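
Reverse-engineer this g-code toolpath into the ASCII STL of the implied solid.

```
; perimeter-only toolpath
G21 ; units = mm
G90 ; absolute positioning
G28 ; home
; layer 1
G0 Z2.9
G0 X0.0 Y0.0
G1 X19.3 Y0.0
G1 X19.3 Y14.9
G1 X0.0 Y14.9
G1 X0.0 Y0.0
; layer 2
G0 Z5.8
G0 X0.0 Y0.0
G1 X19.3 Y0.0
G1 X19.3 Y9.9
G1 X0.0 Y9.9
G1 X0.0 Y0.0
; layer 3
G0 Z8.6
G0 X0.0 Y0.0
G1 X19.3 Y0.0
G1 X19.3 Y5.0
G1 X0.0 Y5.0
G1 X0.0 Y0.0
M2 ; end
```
solid part
  facet normal 0.0000 0.0000 -1.0000
    outer loop
      vertex 19.3 19.8 0.0
      vertex 19.3 0.0 0.0
      vertex 0.0 0.0 0.0
    endloop
  endfacet
  facet normal 0.0000 0.0000 -1.0000
    outer loop
      vertex 0.0 19.8 0.0
      vertex 19.3 19.8 0.0
      vertex 0.0 0.0 0.0
    endloop
  endfacet
  facet normal 0.0000 -1.0000 0.0000
    outer loop
      vertex 0.0 0.0 0.0
      vertex 19.3 0.0 0.0
      vertex 19.3 0.0 11.5
    endloop
  endfacet
  facet normal 0.0000 -1.0000 0.0000
    outer loop
      vertex 0.0 0.0 0.0
      vertex 19.3 0.0 11.5
      vertex 0.0 0.0 11.5
    endloop
  endfacet
  facet normal 0.0000 0.5022 0.8647
    outer loop
      vertex 0.0 0.0 11.5
      vertex 19.3 0.0 11.5
      vertex 19.3 19.8 0.0
    endloop
  endfacet
  facet normal 0.0000 0.5022 0.8647
    outer loop
      vertex 0.0 0.0 11.5
      vertex 19.3 19.8 0.0
      vertex 0.0 19.8 0.0
    endloop
  endfacet
  facet normal -1.0000 0.0000 0.0000
    outer loop
      vertex 0.0 0.0 11.5
      vertex 0.0 19.8 0.0
      vertex 0.0 0.0 0.0
    endloop
  endfacet
  facet normal 1.0000 0.0000 0.0000
    outer loop
      vertex 19.3 0.0 0.0
      vertex 19.3 19.8 0.0
      vertex 19.3 0.0 11.5
    endloop
  endfacet
endsolid part

The G0 Z moves step by Δz≈2.9 mm. The G1 loops shrink linearly with z, so the solid tapers from its base footprint up to z≈11.5. Closing with a flat bottom cap and the tapered top and triangulating gives 8 facets — a wedge (ramp): 19.3 × 19.8 mm base, rising to 11.5 mm along the y=0 edge and sloping linearly to z=0 at y=19.8.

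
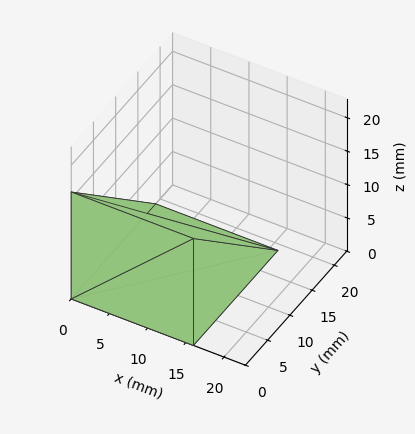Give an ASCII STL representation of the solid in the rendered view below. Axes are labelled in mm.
Reading the render: the shape is a wedge (ramp): 16 × 19 mm base, rising to 16 mm along the y=0 edge and sloping linearly to z=0 at y=19 (dimensions read to the nearest mm from the axis ticks). For the STL, each face is triangulated and given an outward normal.

solid part
  facet normal 0.0000 0.0000 -1.0000
    outer loop
      vertex 16.00 19.00 0.00
      vertex 16.00 0.00 0.00
      vertex 0.00 0.00 0.00
    endloop
  endfacet
  facet normal 0.0000 0.0000 -1.0000
    outer loop
      vertex 0.00 19.00 0.00
      vertex 16.00 19.00 0.00
      vertex 0.00 0.00 0.00
    endloop
  endfacet
  facet normal 0.0000 -1.0000 0.0000
    outer loop
      vertex 0.00 0.00 0.00
      vertex 16.00 0.00 0.00
      vertex 16.00 0.00 16.00
    endloop
  endfacet
  facet normal 0.0000 -1.0000 0.0000
    outer loop
      vertex 0.00 0.00 0.00
      vertex 16.00 0.00 16.00
      vertex 0.00 0.00 16.00
    endloop
  endfacet
  facet normal 0.0000 0.6441 0.7649
    outer loop
      vertex 0.00 0.00 16.00
      vertex 16.00 0.00 16.00
      vertex 16.00 19.00 0.00
    endloop
  endfacet
  facet normal 0.0000 0.6441 0.7649
    outer loop
      vertex 0.00 0.00 16.00
      vertex 16.00 19.00 0.00
      vertex 0.00 19.00 0.00
    endloop
  endfacet
  facet normal -1.0000 0.0000 0.0000
    outer loop
      vertex 0.00 0.00 16.00
      vertex 0.00 19.00 0.00
      vertex 0.00 0.00 0.00
    endloop
  endfacet
  facet normal 1.0000 0.0000 0.0000
    outer loop
      vertex 16.00 0.00 0.00
      vertex 16.00 19.00 0.00
      vertex 16.00 0.00 16.00
    endloop
  endfacet
endsolid part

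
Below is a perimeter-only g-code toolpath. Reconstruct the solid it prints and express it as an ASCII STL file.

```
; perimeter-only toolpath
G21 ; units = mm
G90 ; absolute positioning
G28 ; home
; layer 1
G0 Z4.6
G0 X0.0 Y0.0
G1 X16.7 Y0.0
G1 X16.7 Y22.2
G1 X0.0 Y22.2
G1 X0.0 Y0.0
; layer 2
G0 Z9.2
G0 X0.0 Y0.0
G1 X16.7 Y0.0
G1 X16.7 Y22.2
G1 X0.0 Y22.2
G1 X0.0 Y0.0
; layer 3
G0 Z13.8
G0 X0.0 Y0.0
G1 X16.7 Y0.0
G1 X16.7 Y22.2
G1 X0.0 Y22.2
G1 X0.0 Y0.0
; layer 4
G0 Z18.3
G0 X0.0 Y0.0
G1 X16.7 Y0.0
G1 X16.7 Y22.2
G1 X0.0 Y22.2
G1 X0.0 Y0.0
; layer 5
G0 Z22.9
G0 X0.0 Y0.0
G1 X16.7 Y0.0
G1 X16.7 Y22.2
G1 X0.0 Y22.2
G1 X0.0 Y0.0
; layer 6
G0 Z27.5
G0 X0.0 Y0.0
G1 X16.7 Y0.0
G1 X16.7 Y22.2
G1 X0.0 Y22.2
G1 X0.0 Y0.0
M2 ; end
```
solid part
  facet normal 0.0000 0.0000 -1.0000
    outer loop
      vertex 16.7 22.2 0.0
      vertex 16.7 0.0 0.0
      vertex 0.0 0.0 0.0
    endloop
  endfacet
  facet normal 0.0000 0.0000 -1.0000
    outer loop
      vertex 0.0 22.2 0.0
      vertex 16.7 22.2 0.0
      vertex 0.0 0.0 0.0
    endloop
  endfacet
  facet normal 0.0000 0.0000 1.0000
    outer loop
      vertex 0.0 0.0 27.5
      vertex 16.7 0.0 27.5
      vertex 16.7 22.2 27.5
    endloop
  endfacet
  facet normal 0.0000 0.0000 1.0000
    outer loop
      vertex 0.0 0.0 27.5
      vertex 16.7 22.2 27.5
      vertex 0.0 22.2 27.5
    endloop
  endfacet
  facet normal 0.0000 -1.0000 0.0000
    outer loop
      vertex 0.0 0.0 0.0
      vertex 16.7 0.0 0.0
      vertex 16.7 0.0 27.5
    endloop
  endfacet
  facet normal 0.0000 -1.0000 0.0000
    outer loop
      vertex 0.0 0.0 0.0
      vertex 16.7 0.0 27.5
      vertex 0.0 0.0 27.5
    endloop
  endfacet
  facet normal 0.0000 1.0000 0.0000
    outer loop
      vertex 16.7 22.2 27.5
      vertex 16.7 22.2 0.0
      vertex 0.0 22.2 0.0
    endloop
  endfacet
  facet normal 0.0000 1.0000 0.0000
    outer loop
      vertex 0.0 22.2 27.5
      vertex 16.7 22.2 27.5
      vertex 0.0 22.2 0.0
    endloop
  endfacet
  facet normal -1.0000 0.0000 0.0000
    outer loop
      vertex 0.0 22.2 27.5
      vertex 0.0 22.2 0.0
      vertex 0.0 0.0 0.0
    endloop
  endfacet
  facet normal -1.0000 0.0000 0.0000
    outer loop
      vertex 0.0 0.0 27.5
      vertex 0.0 22.2 27.5
      vertex 0.0 0.0 0.0
    endloop
  endfacet
  facet normal 1.0000 0.0000 0.0000
    outer loop
      vertex 16.7 0.0 0.0
      vertex 16.7 22.2 0.0
      vertex 16.7 22.2 27.5
    endloop
  endfacet
  facet normal 1.0000 0.0000 0.0000
    outer loop
      vertex 16.7 0.0 0.0
      vertex 16.7 22.2 27.5
      vertex 16.7 0.0 27.5
    endloop
  endfacet
endsolid part

The G0 Z moves step by Δz≈4.6 mm. Every layer's G1 loop is the same polygon, so the solid is a straight extrusion of it from z=0 to z≈27.5. Closing with flat bottom and top caps and triangulating gives 12 facets — a rectangular box, roughly 16.7 × 22.2 mm footprint and 27.5 mm tall.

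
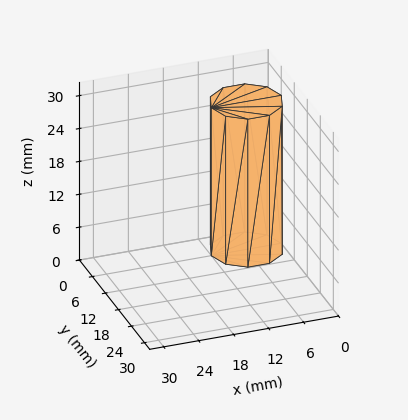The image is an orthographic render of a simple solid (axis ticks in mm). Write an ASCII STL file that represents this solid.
Reading the render: the shape is a regular 10-sided prism (a cylinder approximated with 10 flat sides), circumscribed radius ≈ 6 mm, height ≈ 27 mm (dimensions read to the nearest mm from the axis ticks). For the STL, each face is triangulated and given an outward normal.

solid part
  facet normal 0.0000 0.0000 -1.0000
    outer loop
      vertex 7.854 11.706 0.000
      vertex 10.854 9.527 0.000
      vertex 12.000 6.000 0.000
    endloop
  endfacet
  facet normal 0.0000 0.0000 -1.0000
    outer loop
      vertex 4.146 11.706 0.000
      vertex 7.854 11.706 0.000
      vertex 12.000 6.000 0.000
    endloop
  endfacet
  facet normal 0.0000 0.0000 -1.0000
    outer loop
      vertex 1.146 9.527 0.000
      vertex 4.146 11.706 0.000
      vertex 12.000 6.000 0.000
    endloop
  endfacet
  facet normal 0.0000 0.0000 -1.0000
    outer loop
      vertex 0.000 6.000 0.000
      vertex 1.146 9.527 0.000
      vertex 12.000 6.000 0.000
    endloop
  endfacet
  facet normal 0.0000 0.0000 -1.0000
    outer loop
      vertex 1.146 2.473 0.000
      vertex 0.000 6.000 0.000
      vertex 12.000 6.000 0.000
    endloop
  endfacet
  facet normal 0.0000 0.0000 -1.0000
    outer loop
      vertex 4.146 0.294 0.000
      vertex 1.146 2.473 0.000
      vertex 12.000 6.000 0.000
    endloop
  endfacet
  facet normal 0.0000 0.0000 -1.0000
    outer loop
      vertex 7.854 0.294 0.000
      vertex 4.146 0.294 0.000
      vertex 12.000 6.000 0.000
    endloop
  endfacet
  facet normal 0.0000 0.0000 -1.0000
    outer loop
      vertex 10.854 2.473 0.000
      vertex 7.854 0.294 0.000
      vertex 12.000 6.000 0.000
    endloop
  endfacet
  facet normal 0.0000 0.0000 1.0000
    outer loop
      vertex 12.000 6.000 27.000
      vertex 10.854 9.527 27.000
      vertex 7.854 11.706 27.000
    endloop
  endfacet
  facet normal 0.0000 0.0000 1.0000
    outer loop
      vertex 12.000 6.000 27.000
      vertex 7.854 11.706 27.000
      vertex 4.146 11.706 27.000
    endloop
  endfacet
  facet normal 0.0000 0.0000 1.0000
    outer loop
      vertex 12.000 6.000 27.000
      vertex 4.146 11.706 27.000
      vertex 1.146 9.527 27.000
    endloop
  endfacet
  facet normal 0.0000 0.0000 1.0000
    outer loop
      vertex 12.000 6.000 27.000
      vertex 1.146 9.527 27.000
      vertex 0.000 6.000 27.000
    endloop
  endfacet
  facet normal 0.0000 0.0000 1.0000
    outer loop
      vertex 12.000 6.000 27.000
      vertex 0.000 6.000 27.000
      vertex 1.146 2.473 27.000
    endloop
  endfacet
  facet normal 0.0000 0.0000 1.0000
    outer loop
      vertex 12.000 6.000 27.000
      vertex 1.146 2.473 27.000
      vertex 4.146 0.294 27.000
    endloop
  endfacet
  facet normal 0.0000 0.0000 1.0000
    outer loop
      vertex 12.000 6.000 27.000
      vertex 4.146 0.294 27.000
      vertex 7.854 0.294 27.000
    endloop
  endfacet
  facet normal 0.0000 0.0000 1.0000
    outer loop
      vertex 12.000 6.000 27.000
      vertex 7.854 0.294 27.000
      vertex 10.854 2.473 27.000
    endloop
  endfacet
  facet normal 0.9511 0.3090 0.0000
    outer loop
      vertex 12.000 6.000 0.000
      vertex 10.854 9.527 0.000
      vertex 10.854 9.527 27.000
    endloop
  endfacet
  facet normal 0.9511 0.3090 0.0000
    outer loop
      vertex 12.000 6.000 0.000
      vertex 10.854 9.527 27.000
      vertex 12.000 6.000 27.000
    endloop
  endfacet
  facet normal 0.5877 0.8091 0.0000
    outer loop
      vertex 10.854 9.527 0.000
      vertex 7.854 11.706 0.000
      vertex 7.854 11.706 27.000
    endloop
  endfacet
  facet normal 0.5877 0.8091 0.0000
    outer loop
      vertex 10.854 9.527 0.000
      vertex 7.854 11.706 27.000
      vertex 10.854 9.527 27.000
    endloop
  endfacet
  facet normal 0.0000 1.0000 0.0000
    outer loop
      vertex 7.854 11.706 0.000
      vertex 4.146 11.706 0.000
      vertex 4.146 11.706 27.000
    endloop
  endfacet
  facet normal 0.0000 1.0000 0.0000
    outer loop
      vertex 7.854 11.706 0.000
      vertex 4.146 11.706 27.000
      vertex 7.854 11.706 27.000
    endloop
  endfacet
  facet normal -0.5877 0.8091 0.0000
    outer loop
      vertex 4.146 11.706 0.000
      vertex 1.146 9.527 0.000
      vertex 1.146 9.527 27.000
    endloop
  endfacet
  facet normal -0.5877 0.8091 0.0000
    outer loop
      vertex 4.146 11.706 0.000
      vertex 1.146 9.527 27.000
      vertex 4.146 11.706 27.000
    endloop
  endfacet
  facet normal -0.9511 0.3090 0.0000
    outer loop
      vertex 1.146 9.527 0.000
      vertex 0.000 6.000 0.000
      vertex 0.000 6.000 27.000
    endloop
  endfacet
  facet normal -0.9511 0.3090 0.0000
    outer loop
      vertex 1.146 9.527 0.000
      vertex 0.000 6.000 27.000
      vertex 1.146 9.527 27.000
    endloop
  endfacet
  facet normal -0.9511 -0.3090 0.0000
    outer loop
      vertex 0.000 6.000 0.000
      vertex 1.146 2.473 0.000
      vertex 1.146 2.473 27.000
    endloop
  endfacet
  facet normal -0.9511 -0.3090 0.0000
    outer loop
      vertex 0.000 6.000 0.000
      vertex 1.146 2.473 27.000
      vertex 0.000 6.000 27.000
    endloop
  endfacet
  facet normal -0.5877 -0.8091 0.0000
    outer loop
      vertex 1.146 2.473 0.000
      vertex 4.146 0.294 0.000
      vertex 4.146 0.294 27.000
    endloop
  endfacet
  facet normal -0.5877 -0.8091 0.0000
    outer loop
      vertex 1.146 2.473 0.000
      vertex 4.146 0.294 27.000
      vertex 1.146 2.473 27.000
    endloop
  endfacet
  facet normal 0.0000 -1.0000 0.0000
    outer loop
      vertex 4.146 0.294 0.000
      vertex 7.854 0.294 0.000
      vertex 7.854 0.294 27.000
    endloop
  endfacet
  facet normal 0.0000 -1.0000 0.0000
    outer loop
      vertex 4.146 0.294 0.000
      vertex 7.854 0.294 27.000
      vertex 4.146 0.294 27.000
    endloop
  endfacet
  facet normal 0.5877 -0.8091 0.0000
    outer loop
      vertex 7.854 0.294 0.000
      vertex 10.854 2.473 0.000
      vertex 10.854 2.473 27.000
    endloop
  endfacet
  facet normal 0.5877 -0.8091 0.0000
    outer loop
      vertex 7.854 0.294 0.000
      vertex 10.854 2.473 27.000
      vertex 7.854 0.294 27.000
    endloop
  endfacet
  facet normal 0.9511 -0.3090 0.0000
    outer loop
      vertex 10.854 2.473 0.000
      vertex 12.000 6.000 0.000
      vertex 12.000 6.000 27.000
    endloop
  endfacet
  facet normal 0.9511 -0.3090 0.0000
    outer loop
      vertex 10.854 2.473 0.000
      vertex 12.000 6.000 27.000
      vertex 10.854 2.473 27.000
    endloop
  endfacet
endsolid part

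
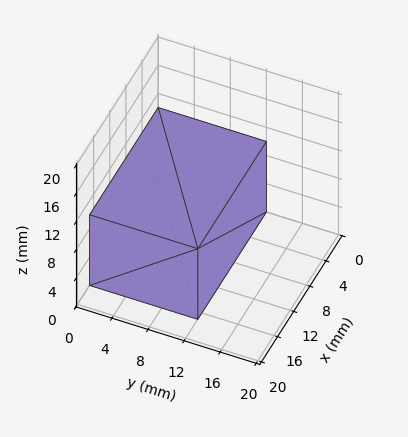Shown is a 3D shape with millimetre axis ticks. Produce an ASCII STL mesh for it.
Reading the render: the shape is a rectangular box, roughly 17 × 12 mm footprint and 10 mm tall (dimensions read to the nearest mm from the axis ticks). For the STL, each face is triangulated and given an outward normal.

solid part
  facet normal 0.0000 0.0000 -1.0000
    outer loop
      vertex 17.00 12.00 0.00
      vertex 17.00 0.00 0.00
      vertex 0.00 0.00 0.00
    endloop
  endfacet
  facet normal 0.0000 0.0000 -1.0000
    outer loop
      vertex 0.00 12.00 0.00
      vertex 17.00 12.00 0.00
      vertex 0.00 0.00 0.00
    endloop
  endfacet
  facet normal 0.0000 0.0000 1.0000
    outer loop
      vertex 0.00 0.00 10.00
      vertex 17.00 0.00 10.00
      vertex 17.00 12.00 10.00
    endloop
  endfacet
  facet normal 0.0000 0.0000 1.0000
    outer loop
      vertex 0.00 0.00 10.00
      vertex 17.00 12.00 10.00
      vertex 0.00 12.00 10.00
    endloop
  endfacet
  facet normal 0.0000 -1.0000 0.0000
    outer loop
      vertex 0.00 0.00 0.00
      vertex 17.00 0.00 0.00
      vertex 17.00 0.00 10.00
    endloop
  endfacet
  facet normal 0.0000 -1.0000 0.0000
    outer loop
      vertex 0.00 0.00 0.00
      vertex 17.00 0.00 10.00
      vertex 0.00 0.00 10.00
    endloop
  endfacet
  facet normal 0.0000 1.0000 0.0000
    outer loop
      vertex 17.00 12.00 10.00
      vertex 17.00 12.00 0.00
      vertex 0.00 12.00 0.00
    endloop
  endfacet
  facet normal 0.0000 1.0000 0.0000
    outer loop
      vertex 0.00 12.00 10.00
      vertex 17.00 12.00 10.00
      vertex 0.00 12.00 0.00
    endloop
  endfacet
  facet normal -1.0000 0.0000 0.0000
    outer loop
      vertex 0.00 12.00 10.00
      vertex 0.00 12.00 0.00
      vertex 0.00 0.00 0.00
    endloop
  endfacet
  facet normal -1.0000 0.0000 0.0000
    outer loop
      vertex 0.00 0.00 10.00
      vertex 0.00 12.00 10.00
      vertex 0.00 0.00 0.00
    endloop
  endfacet
  facet normal 1.0000 0.0000 0.0000
    outer loop
      vertex 17.00 0.00 0.00
      vertex 17.00 12.00 0.00
      vertex 17.00 12.00 10.00
    endloop
  endfacet
  facet normal 1.0000 0.0000 0.0000
    outer loop
      vertex 17.00 0.00 0.00
      vertex 17.00 12.00 10.00
      vertex 17.00 0.00 10.00
    endloop
  endfacet
endsolid part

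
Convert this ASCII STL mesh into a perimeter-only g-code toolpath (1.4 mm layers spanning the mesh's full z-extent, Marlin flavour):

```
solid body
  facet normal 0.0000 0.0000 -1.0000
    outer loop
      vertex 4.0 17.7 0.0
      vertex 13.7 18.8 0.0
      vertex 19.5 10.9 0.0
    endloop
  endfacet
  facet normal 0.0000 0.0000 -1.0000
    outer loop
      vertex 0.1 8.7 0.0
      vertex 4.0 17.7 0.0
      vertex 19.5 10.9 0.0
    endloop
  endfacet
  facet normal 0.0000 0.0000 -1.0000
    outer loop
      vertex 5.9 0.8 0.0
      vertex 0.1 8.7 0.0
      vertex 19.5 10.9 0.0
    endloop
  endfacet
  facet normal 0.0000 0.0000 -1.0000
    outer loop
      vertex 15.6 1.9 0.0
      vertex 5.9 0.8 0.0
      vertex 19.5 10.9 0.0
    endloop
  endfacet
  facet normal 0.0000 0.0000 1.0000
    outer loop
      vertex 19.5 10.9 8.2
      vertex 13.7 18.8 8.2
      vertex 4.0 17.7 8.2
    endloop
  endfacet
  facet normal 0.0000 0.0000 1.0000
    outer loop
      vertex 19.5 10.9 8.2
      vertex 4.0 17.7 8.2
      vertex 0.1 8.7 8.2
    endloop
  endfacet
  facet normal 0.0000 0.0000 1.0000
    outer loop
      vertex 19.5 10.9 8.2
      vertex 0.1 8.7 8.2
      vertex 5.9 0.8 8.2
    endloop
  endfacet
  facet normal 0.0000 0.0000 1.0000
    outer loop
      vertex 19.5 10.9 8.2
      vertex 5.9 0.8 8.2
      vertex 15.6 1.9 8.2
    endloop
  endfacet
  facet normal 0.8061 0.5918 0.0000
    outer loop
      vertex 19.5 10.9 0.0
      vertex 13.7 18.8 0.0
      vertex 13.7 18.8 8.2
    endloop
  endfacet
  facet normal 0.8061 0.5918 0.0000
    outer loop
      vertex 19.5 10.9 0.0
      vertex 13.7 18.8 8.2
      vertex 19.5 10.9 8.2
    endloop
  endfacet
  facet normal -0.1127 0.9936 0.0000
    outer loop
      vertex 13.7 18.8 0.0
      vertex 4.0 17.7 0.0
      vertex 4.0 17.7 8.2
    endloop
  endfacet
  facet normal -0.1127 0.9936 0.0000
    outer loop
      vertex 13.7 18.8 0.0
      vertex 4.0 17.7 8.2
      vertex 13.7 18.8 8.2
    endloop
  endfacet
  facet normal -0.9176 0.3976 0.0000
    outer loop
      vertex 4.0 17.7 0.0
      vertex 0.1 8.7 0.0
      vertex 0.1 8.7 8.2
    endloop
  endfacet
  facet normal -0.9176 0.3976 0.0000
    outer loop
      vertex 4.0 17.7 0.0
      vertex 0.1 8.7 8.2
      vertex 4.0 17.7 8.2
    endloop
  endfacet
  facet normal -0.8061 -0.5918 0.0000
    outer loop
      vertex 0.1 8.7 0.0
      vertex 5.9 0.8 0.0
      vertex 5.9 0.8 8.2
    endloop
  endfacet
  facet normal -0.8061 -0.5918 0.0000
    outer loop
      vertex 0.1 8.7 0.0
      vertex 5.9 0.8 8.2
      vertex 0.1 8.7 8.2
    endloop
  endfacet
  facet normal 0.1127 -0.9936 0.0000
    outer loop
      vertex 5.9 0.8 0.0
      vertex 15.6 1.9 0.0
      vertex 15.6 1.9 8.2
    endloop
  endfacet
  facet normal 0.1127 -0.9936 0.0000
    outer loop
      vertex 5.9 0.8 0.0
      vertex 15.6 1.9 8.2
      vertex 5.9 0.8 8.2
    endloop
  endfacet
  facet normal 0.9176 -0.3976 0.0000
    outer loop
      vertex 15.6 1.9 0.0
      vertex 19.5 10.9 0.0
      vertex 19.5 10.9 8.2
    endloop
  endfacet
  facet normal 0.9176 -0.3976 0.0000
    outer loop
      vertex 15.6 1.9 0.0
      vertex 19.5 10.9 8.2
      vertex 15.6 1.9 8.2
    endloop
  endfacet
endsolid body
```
; perimeter-only toolpath
G21 ; units = mm
G90 ; absolute positioning
G28 ; home
; layer 1
G0 Z1.4
G0 X19.5 Y10.9
G1 X13.7 Y18.8
G1 X4.0 Y17.7
G1 X0.1 Y8.7
G1 X5.9 Y0.8
G1 X15.6 Y1.9
G1 X19.5 Y10.9
; layer 2
G0 Z2.7
G0 X19.5 Y10.9
G1 X13.7 Y18.8
G1 X4.0 Y17.7
G1 X0.1 Y8.7
G1 X5.9 Y0.8
G1 X15.6 Y1.9
G1 X19.5 Y10.9
; layer 3
G0 Z4.1
G0 X19.5 Y10.9
G1 X13.7 Y18.8
G1 X4.0 Y17.7
G1 X0.1 Y8.7
G1 X5.9 Y0.8
G1 X15.6 Y1.9
G1 X19.5 Y10.9
; layer 4
G0 Z5.5
G0 X19.5 Y10.9
G1 X13.7 Y18.8
G1 X4.0 Y17.7
G1 X0.1 Y8.7
G1 X5.9 Y0.8
G1 X15.6 Y1.9
G1 X19.5 Y10.9
; layer 5
G0 Z6.8
G0 X19.5 Y10.9
G1 X13.7 Y18.8
G1 X4.0 Y17.7
G1 X0.1 Y8.7
G1 X5.9 Y0.8
G1 X15.6 Y1.9
G1 X19.5 Y10.9
; layer 6
G0 Z8.2
G0 X19.5 Y10.9
G1 X13.7 Y18.8
G1 X4.0 Y17.7
G1 X0.1 Y8.7
G1 X5.9 Y0.8
G1 X15.6 Y1.9
G1 X19.5 Y10.9
M2 ; end

The solid is a regular 6-sided prism (a cylinder approximated with 6 flat sides), circumscribed radius ≈ 9.8 mm, height ≈ 8.2 mm. Slicing at Δz = 1.4 mm — 6 equal slices spanning the solid's height, so layer i sits at z = i·h/6 — gives 6 non-empty perimeters. Each is a 6-segment closed polygon; G0 lifts to the layer z and rapids to the start vertex, then G1 traces the edges.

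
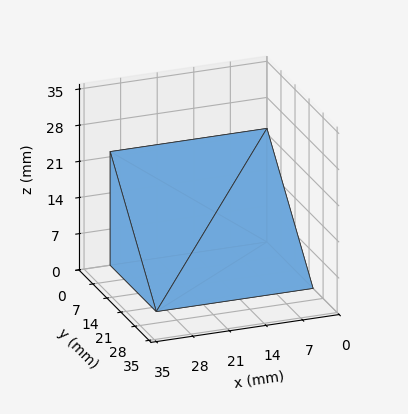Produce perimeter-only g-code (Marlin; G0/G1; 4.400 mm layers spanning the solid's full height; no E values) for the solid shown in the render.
Reading the render: the shape is a wedge (ramp): 30 × 23 mm base, rising to 22 mm along the y=0 edge and sloping linearly to z=0 at y=23 (dimensions read to the nearest mm from the axis ticks). For the g-code, the solid's height is divided into equal slices at the stated Δz and each level perimeter traced with G1 moves after a G0 lift.

; perimeter-only toolpath
G21 ; units = mm
G90 ; absolute positioning
G28 ; home
; layer 1
G0 Z4.400
G0 X0.000 Y0.000
G1 X30.000 Y0.000
G1 X30.000 Y18.400
G1 X0.000 Y18.400
G1 X0.000 Y0.000
; layer 2
G0 Z8.800
G0 X0.000 Y0.000
G1 X30.000 Y0.000
G1 X30.000 Y13.800
G1 X0.000 Y13.800
G1 X0.000 Y0.000
; layer 3
G0 Z13.200
G0 X0.000 Y0.000
G1 X30.000 Y0.000
G1 X30.000 Y9.200
G1 X0.000 Y9.200
G1 X0.000 Y0.000
; layer 4
G0 Z17.600
G0 X0.000 Y0.000
G1 X30.000 Y0.000
G1 X30.000 Y4.600
G1 X0.000 Y4.600
G1 X0.000 Y0.000
M2 ; end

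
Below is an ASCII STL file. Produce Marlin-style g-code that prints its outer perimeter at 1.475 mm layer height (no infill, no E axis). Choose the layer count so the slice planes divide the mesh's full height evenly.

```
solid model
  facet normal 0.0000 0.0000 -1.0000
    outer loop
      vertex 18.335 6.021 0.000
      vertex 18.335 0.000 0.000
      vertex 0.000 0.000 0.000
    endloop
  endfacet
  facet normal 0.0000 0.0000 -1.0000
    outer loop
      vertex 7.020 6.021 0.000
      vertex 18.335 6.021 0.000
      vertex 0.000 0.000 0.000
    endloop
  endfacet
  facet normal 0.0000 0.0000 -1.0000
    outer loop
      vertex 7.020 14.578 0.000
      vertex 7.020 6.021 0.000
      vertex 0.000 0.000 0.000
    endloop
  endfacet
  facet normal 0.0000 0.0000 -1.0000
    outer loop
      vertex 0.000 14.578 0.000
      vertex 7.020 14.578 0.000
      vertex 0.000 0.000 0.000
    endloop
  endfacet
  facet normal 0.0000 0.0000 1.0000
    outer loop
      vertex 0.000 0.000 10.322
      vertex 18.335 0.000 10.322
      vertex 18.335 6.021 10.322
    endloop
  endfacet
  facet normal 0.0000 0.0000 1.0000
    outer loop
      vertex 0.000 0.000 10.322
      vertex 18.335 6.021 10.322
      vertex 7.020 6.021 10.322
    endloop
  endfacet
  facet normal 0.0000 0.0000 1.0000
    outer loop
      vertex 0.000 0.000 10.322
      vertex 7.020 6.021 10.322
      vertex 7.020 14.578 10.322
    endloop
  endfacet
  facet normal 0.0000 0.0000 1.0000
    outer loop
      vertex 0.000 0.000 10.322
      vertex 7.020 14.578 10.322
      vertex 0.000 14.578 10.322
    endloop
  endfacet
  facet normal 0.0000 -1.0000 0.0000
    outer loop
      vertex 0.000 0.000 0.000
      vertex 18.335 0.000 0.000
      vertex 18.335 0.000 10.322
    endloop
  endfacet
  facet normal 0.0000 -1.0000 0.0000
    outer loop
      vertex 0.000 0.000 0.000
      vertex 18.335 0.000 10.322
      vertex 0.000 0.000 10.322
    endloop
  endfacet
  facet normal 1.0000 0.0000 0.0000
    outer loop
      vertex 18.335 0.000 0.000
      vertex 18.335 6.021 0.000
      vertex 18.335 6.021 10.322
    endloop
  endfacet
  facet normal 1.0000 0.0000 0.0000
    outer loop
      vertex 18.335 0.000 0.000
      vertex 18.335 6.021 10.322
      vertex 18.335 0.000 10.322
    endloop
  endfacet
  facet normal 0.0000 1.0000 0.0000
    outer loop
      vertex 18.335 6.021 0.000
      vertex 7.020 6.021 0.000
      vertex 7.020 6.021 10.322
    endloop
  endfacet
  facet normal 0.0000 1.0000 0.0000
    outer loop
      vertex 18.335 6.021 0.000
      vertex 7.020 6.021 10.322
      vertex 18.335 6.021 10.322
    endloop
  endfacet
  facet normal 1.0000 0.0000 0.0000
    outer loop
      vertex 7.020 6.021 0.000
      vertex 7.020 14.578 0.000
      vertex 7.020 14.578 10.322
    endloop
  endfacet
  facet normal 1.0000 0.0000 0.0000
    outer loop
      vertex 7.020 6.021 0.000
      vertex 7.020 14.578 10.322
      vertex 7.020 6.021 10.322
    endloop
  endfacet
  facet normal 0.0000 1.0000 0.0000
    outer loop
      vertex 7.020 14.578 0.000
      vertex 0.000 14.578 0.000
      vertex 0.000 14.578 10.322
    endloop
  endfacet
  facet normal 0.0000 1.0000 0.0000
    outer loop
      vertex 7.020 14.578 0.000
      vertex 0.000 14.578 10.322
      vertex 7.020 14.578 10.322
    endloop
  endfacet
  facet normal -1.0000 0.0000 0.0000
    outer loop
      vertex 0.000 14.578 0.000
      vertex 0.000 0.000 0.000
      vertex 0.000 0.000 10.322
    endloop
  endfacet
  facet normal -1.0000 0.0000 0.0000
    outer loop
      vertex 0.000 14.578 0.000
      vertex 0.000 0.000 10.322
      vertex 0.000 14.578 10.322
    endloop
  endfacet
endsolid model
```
; perimeter-only toolpath
G21 ; units = mm
G90 ; absolute positioning
G28 ; home
; layer 1
G0 Z1.475
G0 X0.000 Y0.000
G1 X18.335 Y0.000
G1 X18.335 Y6.021
G1 X7.020 Y6.021
G1 X7.020 Y14.578
G1 X0.000 Y14.578
G1 X0.000 Y0.000
; layer 2
G0 Z2.949
G0 X0.000 Y0.000
G1 X18.335 Y0.000
G1 X18.335 Y6.021
G1 X7.020 Y6.021
G1 X7.020 Y14.578
G1 X0.000 Y14.578
G1 X0.000 Y0.000
; layer 3
G0 Z4.424
G0 X0.000 Y0.000
G1 X18.335 Y0.000
G1 X18.335 Y6.021
G1 X7.020 Y6.021
G1 X7.020 Y14.578
G1 X0.000 Y14.578
G1 X0.000 Y0.000
; layer 4
G0 Z5.898
G0 X0.000 Y0.000
G1 X18.335 Y0.000
G1 X18.335 Y6.021
G1 X7.020 Y6.021
G1 X7.020 Y14.578
G1 X0.000 Y14.578
G1 X0.000 Y0.000
; layer 5
G0 Z7.373
G0 X0.000 Y0.000
G1 X18.335 Y0.000
G1 X18.335 Y6.021
G1 X7.020 Y6.021
G1 X7.020 Y14.578
G1 X0.000 Y14.578
G1 X0.000 Y0.000
; layer 6
G0 Z8.847
G0 X0.000 Y0.000
G1 X18.335 Y0.000
G1 X18.335 Y6.021
G1 X7.020 Y6.021
G1 X7.020 Y14.578
G1 X0.000 Y14.578
G1 X0.000 Y0.000
; layer 7
G0 Z10.322
G0 X0.000 Y0.000
G1 X18.335 Y0.000
G1 X18.335 Y6.021
G1 X7.020 Y6.021
G1 X7.020 Y14.578
G1 X0.000 Y14.578
G1 X0.000 Y0.000
M2 ; end

The solid is an L-shaped prism: outer 18.3 × 14.6 mm, arm thicknesses ≈ 6.02 mm (horizontal) and 7.02 mm (vertical), extruded 10.3 mm in z. Slicing at Δz = 1.475 mm — 7 equal slices spanning the solid's height, so layer i sits at z = i·h/7 — gives 7 non-empty perimeters. Each is a 6-segment closed polygon; G0 lifts to the layer z and rapids to the start vertex, then G1 traces the edges.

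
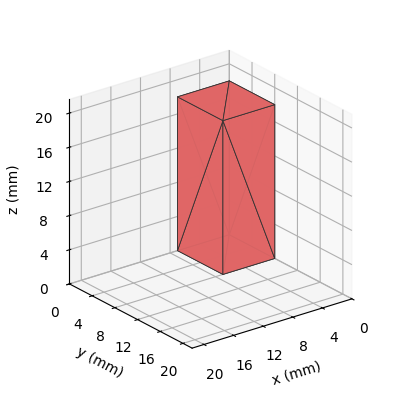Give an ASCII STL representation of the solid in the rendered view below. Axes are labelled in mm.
Reading the render: the shape is a rectangular box, roughly 7 × 8 mm footprint and 18 mm tall (dimensions read to the nearest mm from the axis ticks). For the STL, each face is triangulated and given an outward normal.

solid part
  facet normal 0.0000 0.0000 -1.0000
    outer loop
      vertex 7.000 8.000 0.000
      vertex 7.000 0.000 0.000
      vertex 0.000 0.000 0.000
    endloop
  endfacet
  facet normal 0.0000 0.0000 -1.0000
    outer loop
      vertex 0.000 8.000 0.000
      vertex 7.000 8.000 0.000
      vertex 0.000 0.000 0.000
    endloop
  endfacet
  facet normal 0.0000 0.0000 1.0000
    outer loop
      vertex 0.000 0.000 18.000
      vertex 7.000 0.000 18.000
      vertex 7.000 8.000 18.000
    endloop
  endfacet
  facet normal 0.0000 0.0000 1.0000
    outer loop
      vertex 0.000 0.000 18.000
      vertex 7.000 8.000 18.000
      vertex 0.000 8.000 18.000
    endloop
  endfacet
  facet normal 0.0000 -1.0000 0.0000
    outer loop
      vertex 0.000 0.000 0.000
      vertex 7.000 0.000 0.000
      vertex 7.000 0.000 18.000
    endloop
  endfacet
  facet normal 0.0000 -1.0000 0.0000
    outer loop
      vertex 0.000 0.000 0.000
      vertex 7.000 0.000 18.000
      vertex 0.000 0.000 18.000
    endloop
  endfacet
  facet normal 0.0000 1.0000 0.0000
    outer loop
      vertex 7.000 8.000 18.000
      vertex 7.000 8.000 0.000
      vertex 0.000 8.000 0.000
    endloop
  endfacet
  facet normal 0.0000 1.0000 0.0000
    outer loop
      vertex 0.000 8.000 18.000
      vertex 7.000 8.000 18.000
      vertex 0.000 8.000 0.000
    endloop
  endfacet
  facet normal -1.0000 0.0000 0.0000
    outer loop
      vertex 0.000 8.000 18.000
      vertex 0.000 8.000 0.000
      vertex 0.000 0.000 0.000
    endloop
  endfacet
  facet normal -1.0000 0.0000 0.0000
    outer loop
      vertex 0.000 0.000 18.000
      vertex 0.000 8.000 18.000
      vertex 0.000 0.000 0.000
    endloop
  endfacet
  facet normal 1.0000 0.0000 0.0000
    outer loop
      vertex 7.000 0.000 0.000
      vertex 7.000 8.000 0.000
      vertex 7.000 8.000 18.000
    endloop
  endfacet
  facet normal 1.0000 0.0000 0.0000
    outer loop
      vertex 7.000 0.000 0.000
      vertex 7.000 8.000 18.000
      vertex 7.000 0.000 18.000
    endloop
  endfacet
endsolid part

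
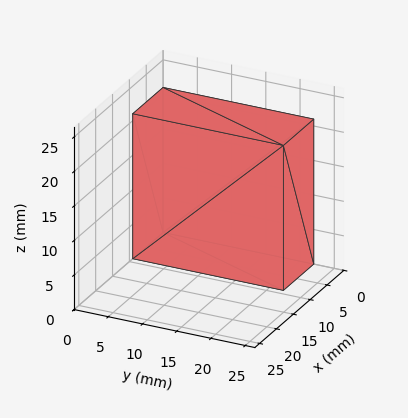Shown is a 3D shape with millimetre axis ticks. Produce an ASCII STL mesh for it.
Reading the render: the shape is a rectangular box, roughly 9 × 22 mm footprint and 21 mm tall (dimensions read to the nearest mm from the axis ticks). For the STL, each face is triangulated and given an outward normal.

solid part
  facet normal 0.0000 0.0000 -1.0000
    outer loop
      vertex 9.0 22.0 0.0
      vertex 9.0 0.0 0.0
      vertex 0.0 0.0 0.0
    endloop
  endfacet
  facet normal 0.0000 0.0000 -1.0000
    outer loop
      vertex 0.0 22.0 0.0
      vertex 9.0 22.0 0.0
      vertex 0.0 0.0 0.0
    endloop
  endfacet
  facet normal 0.0000 0.0000 1.0000
    outer loop
      vertex 0.0 0.0 21.0
      vertex 9.0 0.0 21.0
      vertex 9.0 22.0 21.0
    endloop
  endfacet
  facet normal 0.0000 0.0000 1.0000
    outer loop
      vertex 0.0 0.0 21.0
      vertex 9.0 22.0 21.0
      vertex 0.0 22.0 21.0
    endloop
  endfacet
  facet normal 0.0000 -1.0000 0.0000
    outer loop
      vertex 0.0 0.0 0.0
      vertex 9.0 0.0 0.0
      vertex 9.0 0.0 21.0
    endloop
  endfacet
  facet normal 0.0000 -1.0000 0.0000
    outer loop
      vertex 0.0 0.0 0.0
      vertex 9.0 0.0 21.0
      vertex 0.0 0.0 21.0
    endloop
  endfacet
  facet normal 0.0000 1.0000 0.0000
    outer loop
      vertex 9.0 22.0 21.0
      vertex 9.0 22.0 0.0
      vertex 0.0 22.0 0.0
    endloop
  endfacet
  facet normal 0.0000 1.0000 0.0000
    outer loop
      vertex 0.0 22.0 21.0
      vertex 9.0 22.0 21.0
      vertex 0.0 22.0 0.0
    endloop
  endfacet
  facet normal -1.0000 0.0000 0.0000
    outer loop
      vertex 0.0 22.0 21.0
      vertex 0.0 22.0 0.0
      vertex 0.0 0.0 0.0
    endloop
  endfacet
  facet normal -1.0000 0.0000 0.0000
    outer loop
      vertex 0.0 0.0 21.0
      vertex 0.0 22.0 21.0
      vertex 0.0 0.0 0.0
    endloop
  endfacet
  facet normal 1.0000 0.0000 0.0000
    outer loop
      vertex 9.0 0.0 0.0
      vertex 9.0 22.0 0.0
      vertex 9.0 22.0 21.0
    endloop
  endfacet
  facet normal 1.0000 0.0000 0.0000
    outer loop
      vertex 9.0 0.0 0.0
      vertex 9.0 22.0 21.0
      vertex 9.0 0.0 21.0
    endloop
  endfacet
endsolid part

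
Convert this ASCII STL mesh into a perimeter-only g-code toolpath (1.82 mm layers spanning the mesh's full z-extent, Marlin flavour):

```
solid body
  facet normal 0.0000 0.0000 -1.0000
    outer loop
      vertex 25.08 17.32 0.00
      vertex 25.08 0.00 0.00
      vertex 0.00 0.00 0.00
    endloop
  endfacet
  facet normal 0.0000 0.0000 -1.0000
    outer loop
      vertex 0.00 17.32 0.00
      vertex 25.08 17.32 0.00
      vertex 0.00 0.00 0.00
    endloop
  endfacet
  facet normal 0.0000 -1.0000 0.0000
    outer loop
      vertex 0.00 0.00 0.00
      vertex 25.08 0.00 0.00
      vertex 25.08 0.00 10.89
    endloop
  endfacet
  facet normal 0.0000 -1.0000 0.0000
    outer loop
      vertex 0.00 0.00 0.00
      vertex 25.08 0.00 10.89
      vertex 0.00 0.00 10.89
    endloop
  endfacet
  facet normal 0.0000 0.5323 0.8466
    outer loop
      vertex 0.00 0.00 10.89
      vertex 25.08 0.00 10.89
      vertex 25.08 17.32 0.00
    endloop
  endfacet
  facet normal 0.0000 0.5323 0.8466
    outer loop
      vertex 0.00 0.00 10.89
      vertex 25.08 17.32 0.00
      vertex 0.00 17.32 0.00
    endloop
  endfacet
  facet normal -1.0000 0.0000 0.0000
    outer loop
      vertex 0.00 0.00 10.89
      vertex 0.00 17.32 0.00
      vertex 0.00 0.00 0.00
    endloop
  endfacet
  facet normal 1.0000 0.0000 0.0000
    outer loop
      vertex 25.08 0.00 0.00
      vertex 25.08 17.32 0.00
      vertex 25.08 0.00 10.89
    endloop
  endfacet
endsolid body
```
; perimeter-only toolpath
G21 ; units = mm
G90 ; absolute positioning
G28 ; home
; layer 1
G0 Z1.82
G0 X0.00 Y0.00
G1 X25.08 Y0.00
G1 X25.08 Y14.43
G1 X0.00 Y14.43
G1 X0.00 Y0.00
; layer 2
G0 Z3.63
G0 X0.00 Y0.00
G1 X25.08 Y0.00
G1 X25.08 Y11.55
G1 X0.00 Y11.55
G1 X0.00 Y0.00
; layer 3
G0 Z5.45
G0 X0.00 Y0.00
G1 X25.08 Y0.00
G1 X25.08 Y8.66
G1 X0.00 Y8.66
G1 X0.00 Y0.00
; layer 4
G0 Z7.26
G0 X0.00 Y0.00
G1 X25.08 Y0.00
G1 X25.08 Y5.77
G1 X0.00 Y5.77
G1 X0.00 Y0.00
; layer 5
G0 Z9.08
G0 X0.00 Y0.00
G1 X25.08 Y0.00
G1 X25.08 Y2.89
G1 X0.00 Y2.89
G1 X0.00 Y0.00
M2 ; end

The solid is a wedge (ramp): 25.1 × 17.3 mm base, rising to 10.9 mm along the y=0 edge and sloping linearly to z=0 at y=17.3. Slicing at Δz = 1.82 mm — 6 equal slices spanning the solid's height, so layer i sits at z = i·h/6 — gives 5 non-empty perimeters. Each is a 4-segment closed polygon; G0 lifts to the layer z and rapids to the start vertex, then G1 traces the edges. The cross-section shrinks linearly with z (the slice at the apex is degenerate and omitted).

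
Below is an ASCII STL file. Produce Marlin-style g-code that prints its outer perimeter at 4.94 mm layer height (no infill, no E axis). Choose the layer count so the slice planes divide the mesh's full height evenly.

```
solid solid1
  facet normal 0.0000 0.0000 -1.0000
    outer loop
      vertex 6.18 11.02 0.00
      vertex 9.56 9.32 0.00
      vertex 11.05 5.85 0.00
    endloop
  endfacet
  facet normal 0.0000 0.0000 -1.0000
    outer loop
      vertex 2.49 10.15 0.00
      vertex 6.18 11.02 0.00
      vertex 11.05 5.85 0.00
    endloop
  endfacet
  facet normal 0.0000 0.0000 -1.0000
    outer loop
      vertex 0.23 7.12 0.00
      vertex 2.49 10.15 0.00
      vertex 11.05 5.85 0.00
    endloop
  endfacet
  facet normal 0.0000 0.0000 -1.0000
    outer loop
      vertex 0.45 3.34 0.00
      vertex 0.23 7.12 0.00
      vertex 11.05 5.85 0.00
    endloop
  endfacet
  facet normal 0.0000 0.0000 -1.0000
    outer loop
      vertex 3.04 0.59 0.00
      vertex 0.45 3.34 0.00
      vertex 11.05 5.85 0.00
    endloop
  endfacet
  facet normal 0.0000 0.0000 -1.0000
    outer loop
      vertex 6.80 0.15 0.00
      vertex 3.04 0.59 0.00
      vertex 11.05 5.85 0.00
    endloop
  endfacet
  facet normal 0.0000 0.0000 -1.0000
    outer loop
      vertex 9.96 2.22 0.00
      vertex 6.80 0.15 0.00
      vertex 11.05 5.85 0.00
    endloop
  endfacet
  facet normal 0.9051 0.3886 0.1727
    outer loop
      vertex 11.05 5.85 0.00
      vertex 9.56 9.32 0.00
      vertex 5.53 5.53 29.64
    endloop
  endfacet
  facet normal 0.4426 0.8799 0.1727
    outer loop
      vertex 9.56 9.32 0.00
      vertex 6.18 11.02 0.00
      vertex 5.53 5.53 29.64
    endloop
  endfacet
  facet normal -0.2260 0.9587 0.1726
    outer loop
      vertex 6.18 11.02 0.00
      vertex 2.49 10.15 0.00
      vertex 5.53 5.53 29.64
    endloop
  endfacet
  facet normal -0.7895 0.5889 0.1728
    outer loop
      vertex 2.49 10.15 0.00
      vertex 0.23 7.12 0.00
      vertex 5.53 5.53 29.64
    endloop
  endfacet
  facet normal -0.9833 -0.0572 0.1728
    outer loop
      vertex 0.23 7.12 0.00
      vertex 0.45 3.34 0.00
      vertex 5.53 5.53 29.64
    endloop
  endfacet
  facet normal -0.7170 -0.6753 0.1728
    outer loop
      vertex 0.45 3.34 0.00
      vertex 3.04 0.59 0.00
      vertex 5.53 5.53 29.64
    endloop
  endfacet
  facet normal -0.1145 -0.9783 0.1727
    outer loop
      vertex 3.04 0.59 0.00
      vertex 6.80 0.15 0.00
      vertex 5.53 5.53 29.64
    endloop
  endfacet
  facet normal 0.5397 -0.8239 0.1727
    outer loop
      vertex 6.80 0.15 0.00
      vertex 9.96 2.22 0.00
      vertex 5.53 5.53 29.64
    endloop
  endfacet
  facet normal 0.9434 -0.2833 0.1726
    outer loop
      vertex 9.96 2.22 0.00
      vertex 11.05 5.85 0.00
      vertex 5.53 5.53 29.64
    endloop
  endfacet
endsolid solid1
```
; perimeter-only toolpath
G21 ; units = mm
G90 ; absolute positioning
G28 ; home
; layer 1
G0 Z4.94
G0 X10.13 Y5.80
G1 X8.89 Y8.69
G1 X6.07 Y10.10
G1 X3.00 Y9.38
G1 X1.11 Y6.85
G1 X1.30 Y3.71
G1 X3.46 Y1.41
G1 X6.59 Y1.05
G1 X9.22 Y2.77
G1 X10.13 Y5.80
; layer 2
G0 Z9.88
G0 X9.21 Y5.74
G1 X8.22 Y8.06
G1 X5.96 Y9.19
G1 X3.50 Y8.61
G1 X2.00 Y6.59
G1 X2.14 Y4.07
G1 X3.87 Y2.24
G1 X6.38 Y1.94
G1 X8.48 Y3.32
G1 X9.21 Y5.74
; layer 3
G0 Z14.82
G0 X8.29 Y5.69
G1 X7.54 Y7.43
G1 X5.86 Y8.28
G1 X4.01 Y7.84
G1 X2.88 Y6.33
G1 X2.99 Y4.44
G1 X4.29 Y3.06
G1 X6.17 Y2.84
G1 X7.75 Y3.88
G1 X8.29 Y5.69
; layer 4
G0 Z19.76
G0 X7.37 Y5.64
G1 X6.87 Y6.79
G1 X5.75 Y7.36
G1 X4.52 Y7.07
G1 X3.76 Y6.06
G1 X3.84 Y4.80
G1 X4.70 Y3.88
G1 X5.95 Y3.74
G1 X7.01 Y4.43
G1 X7.37 Y5.64
; layer 5
G0 Z24.70
G0 X6.45 Y5.58
G1 X6.20 Y6.16
G1 X5.64 Y6.44
G1 X5.02 Y6.30
G1 X4.65 Y5.79
G1 X4.68 Y5.17
G1 X5.12 Y4.71
G1 X5.74 Y4.63
G1 X6.27 Y4.98
G1 X6.45 Y5.58
M2 ; end

The solid is a regular 9-sided pyramid, base circumscribed radius ≈ 5.53 mm, apex at z ≈ 29.6 mm. Slicing at Δz = 4.94 mm — 6 equal slices spanning the solid's height, so layer i sits at z = i·h/6 — gives 5 non-empty perimeters. Each is a 9-segment closed polygon; G0 lifts to the layer z and rapids to the start vertex, then G1 traces the edges. The cross-section shrinks linearly with z (the slice at the apex is degenerate and omitted).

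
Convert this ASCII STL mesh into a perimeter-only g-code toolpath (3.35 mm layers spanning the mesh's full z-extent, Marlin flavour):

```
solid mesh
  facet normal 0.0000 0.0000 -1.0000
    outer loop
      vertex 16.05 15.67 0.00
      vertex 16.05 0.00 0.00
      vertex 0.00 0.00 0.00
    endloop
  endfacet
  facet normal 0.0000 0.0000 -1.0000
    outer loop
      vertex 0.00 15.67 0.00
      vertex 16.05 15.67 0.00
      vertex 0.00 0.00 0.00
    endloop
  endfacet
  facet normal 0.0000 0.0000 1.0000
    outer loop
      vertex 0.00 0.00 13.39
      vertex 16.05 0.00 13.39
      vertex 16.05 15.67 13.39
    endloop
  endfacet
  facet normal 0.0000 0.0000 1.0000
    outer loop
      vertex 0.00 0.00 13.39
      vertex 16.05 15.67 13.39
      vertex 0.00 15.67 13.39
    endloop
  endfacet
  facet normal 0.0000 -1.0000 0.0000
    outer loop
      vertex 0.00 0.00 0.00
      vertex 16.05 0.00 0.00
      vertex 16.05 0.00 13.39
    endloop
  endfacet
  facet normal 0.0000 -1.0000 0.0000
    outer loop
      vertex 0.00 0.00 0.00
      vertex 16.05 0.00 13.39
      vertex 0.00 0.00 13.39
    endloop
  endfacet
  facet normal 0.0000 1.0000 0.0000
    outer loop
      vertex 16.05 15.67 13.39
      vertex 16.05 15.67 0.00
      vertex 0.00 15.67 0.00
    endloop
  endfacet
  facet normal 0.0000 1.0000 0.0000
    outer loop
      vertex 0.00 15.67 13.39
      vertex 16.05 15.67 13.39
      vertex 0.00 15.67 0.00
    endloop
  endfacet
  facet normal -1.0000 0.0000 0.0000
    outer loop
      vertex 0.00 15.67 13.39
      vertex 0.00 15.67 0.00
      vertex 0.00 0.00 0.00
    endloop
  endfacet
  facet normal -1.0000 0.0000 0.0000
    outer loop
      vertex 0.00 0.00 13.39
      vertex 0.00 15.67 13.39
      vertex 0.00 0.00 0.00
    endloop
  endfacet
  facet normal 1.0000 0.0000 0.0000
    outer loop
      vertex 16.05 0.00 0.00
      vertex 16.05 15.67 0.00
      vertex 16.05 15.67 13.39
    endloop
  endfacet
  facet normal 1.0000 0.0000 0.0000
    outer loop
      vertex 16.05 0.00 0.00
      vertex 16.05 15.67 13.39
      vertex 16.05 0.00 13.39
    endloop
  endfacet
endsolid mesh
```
; perimeter-only toolpath
G21 ; units = mm
G90 ; absolute positioning
G28 ; home
; layer 1
G0 Z3.35
G0 X0.00 Y0.00
G1 X16.05 Y0.00
G1 X16.05 Y15.67
G1 X0.00 Y15.67
G1 X0.00 Y0.00
; layer 2
G0 Z6.70
G0 X0.00 Y0.00
G1 X16.05 Y0.00
G1 X16.05 Y15.67
G1 X0.00 Y15.67
G1 X0.00 Y0.00
; layer 3
G0 Z10.04
G0 X0.00 Y0.00
G1 X16.05 Y0.00
G1 X16.05 Y15.67
G1 X0.00 Y15.67
G1 X0.00 Y0.00
; layer 4
G0 Z13.39
G0 X0.00 Y0.00
G1 X16.05 Y0.00
G1 X16.05 Y15.67
G1 X0.00 Y15.67
G1 X0.00 Y0.00
M2 ; end

The solid is a rectangular box, roughly 16.1 × 15.7 mm footprint and 13.4 mm tall. Slicing at Δz = 3.35 mm — 4 equal slices spanning the solid's height, so layer i sits at z = i·h/4 — gives 4 non-empty perimeters. Each is a 4-segment closed polygon; G0 lifts to the layer z and rapids to the start vertex, then G1 traces the edges.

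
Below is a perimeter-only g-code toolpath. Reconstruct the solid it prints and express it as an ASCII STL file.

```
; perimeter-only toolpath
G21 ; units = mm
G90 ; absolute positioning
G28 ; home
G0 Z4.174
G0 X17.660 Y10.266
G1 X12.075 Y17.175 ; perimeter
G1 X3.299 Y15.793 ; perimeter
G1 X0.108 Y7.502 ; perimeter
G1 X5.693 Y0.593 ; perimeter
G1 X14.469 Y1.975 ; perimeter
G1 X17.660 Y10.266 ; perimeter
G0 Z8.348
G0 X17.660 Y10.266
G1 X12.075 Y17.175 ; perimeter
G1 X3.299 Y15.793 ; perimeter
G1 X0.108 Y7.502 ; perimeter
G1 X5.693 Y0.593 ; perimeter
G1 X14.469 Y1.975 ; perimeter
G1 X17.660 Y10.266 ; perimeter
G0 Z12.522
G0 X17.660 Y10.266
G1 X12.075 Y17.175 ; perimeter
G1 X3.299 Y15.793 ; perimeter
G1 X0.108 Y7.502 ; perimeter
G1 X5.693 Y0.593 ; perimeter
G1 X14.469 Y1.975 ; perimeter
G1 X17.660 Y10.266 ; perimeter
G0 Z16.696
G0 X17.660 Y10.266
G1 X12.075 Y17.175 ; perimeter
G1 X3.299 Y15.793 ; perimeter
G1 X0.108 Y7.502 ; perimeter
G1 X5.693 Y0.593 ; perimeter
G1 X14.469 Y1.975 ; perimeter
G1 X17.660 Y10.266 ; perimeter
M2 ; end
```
solid part
  facet normal 0.0000 0.0000 -1.0000
    outer loop
      vertex 3.299 15.793 0.000
      vertex 12.075 17.175 0.000
      vertex 17.660 10.266 0.000
    endloop
  endfacet
  facet normal 0.0000 0.0000 -1.0000
    outer loop
      vertex 0.108 7.502 0.000
      vertex 3.299 15.793 0.000
      vertex 17.660 10.266 0.000
    endloop
  endfacet
  facet normal 0.0000 0.0000 -1.0000
    outer loop
      vertex 5.693 0.593 0.000
      vertex 0.108 7.502 0.000
      vertex 17.660 10.266 0.000
    endloop
  endfacet
  facet normal 0.0000 0.0000 -1.0000
    outer loop
      vertex 14.469 1.975 0.000
      vertex 5.693 0.593 0.000
      vertex 17.660 10.266 0.000
    endloop
  endfacet
  facet normal 0.0000 0.0000 1.0000
    outer loop
      vertex 17.660 10.266 16.696
      vertex 12.075 17.175 16.696
      vertex 3.299 15.793 16.696
    endloop
  endfacet
  facet normal 0.0000 0.0000 1.0000
    outer loop
      vertex 17.660 10.266 16.696
      vertex 3.299 15.793 16.696
      vertex 0.108 7.502 16.696
    endloop
  endfacet
  facet normal 0.0000 0.0000 1.0000
    outer loop
      vertex 17.660 10.266 16.696
      vertex 0.108 7.502 16.696
      vertex 5.693 0.593 16.696
    endloop
  endfacet
  facet normal 0.0000 0.0000 1.0000
    outer loop
      vertex 17.660 10.266 16.696
      vertex 5.693 0.593 16.696
      vertex 14.469 1.975 16.696
    endloop
  endfacet
  facet normal 0.7777 0.6287 0.0000
    outer loop
      vertex 17.660 10.266 0.000
      vertex 12.075 17.175 0.000
      vertex 12.075 17.175 16.696
    endloop
  endfacet
  facet normal 0.7777 0.6287 0.0000
    outer loop
      vertex 17.660 10.266 0.000
      vertex 12.075 17.175 16.696
      vertex 17.660 10.266 16.696
    endloop
  endfacet
  facet normal -0.1556 0.9878 0.0000
    outer loop
      vertex 12.075 17.175 0.000
      vertex 3.299 15.793 0.000
      vertex 3.299 15.793 16.696
    endloop
  endfacet
  facet normal -0.1556 0.9878 0.0000
    outer loop
      vertex 12.075 17.175 0.000
      vertex 3.299 15.793 16.696
      vertex 12.075 17.175 16.696
    endloop
  endfacet
  facet normal -0.9333 0.3592 0.0000
    outer loop
      vertex 3.299 15.793 0.000
      vertex 0.108 7.502 0.000
      vertex 0.108 7.502 16.696
    endloop
  endfacet
  facet normal -0.9333 0.3592 0.0000
    outer loop
      vertex 3.299 15.793 0.000
      vertex 0.108 7.502 16.696
      vertex 3.299 15.793 16.696
    endloop
  endfacet
  facet normal -0.7777 -0.6287 0.0000
    outer loop
      vertex 0.108 7.502 0.000
      vertex 5.693 0.593 0.000
      vertex 5.693 0.593 16.696
    endloop
  endfacet
  facet normal -0.7777 -0.6287 0.0000
    outer loop
      vertex 0.108 7.502 0.000
      vertex 5.693 0.593 16.696
      vertex 0.108 7.502 16.696
    endloop
  endfacet
  facet normal 0.1556 -0.9878 0.0000
    outer loop
      vertex 5.693 0.593 0.000
      vertex 14.469 1.975 0.000
      vertex 14.469 1.975 16.696
    endloop
  endfacet
  facet normal 0.1556 -0.9878 0.0000
    outer loop
      vertex 5.693 0.593 0.000
      vertex 14.469 1.975 16.696
      vertex 5.693 0.593 16.696
    endloop
  endfacet
  facet normal 0.9333 -0.3592 0.0000
    outer loop
      vertex 14.469 1.975 0.000
      vertex 17.660 10.266 0.000
      vertex 17.660 10.266 16.696
    endloop
  endfacet
  facet normal 0.9333 -0.3592 0.0000
    outer loop
      vertex 14.469 1.975 0.000
      vertex 17.660 10.266 16.696
      vertex 14.469 1.975 16.696
    endloop
  endfacet
endsolid part

The G0 Z moves step by Δz≈4.174 mm. Every layer's G1 loop is the same polygon, so the solid is a straight extrusion of it from z=0 to z≈16.7. Closing with flat bottom and top caps and triangulating gives 20 facets — a regular 6-sided prism (a cylinder approximated with 6 flat sides), circumscribed radius ≈ 8.88 mm, height ≈ 16.7 mm.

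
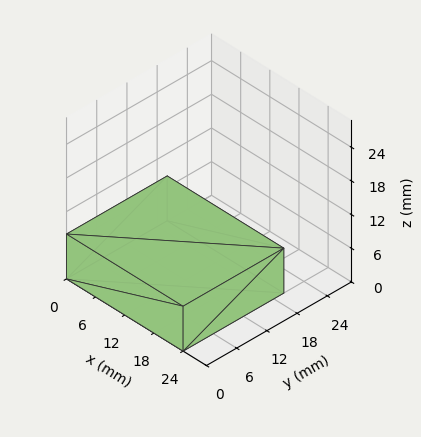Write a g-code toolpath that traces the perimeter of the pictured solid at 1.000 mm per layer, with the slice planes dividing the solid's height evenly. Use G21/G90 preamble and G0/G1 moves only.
Reading the render: the shape is a rectangular box, roughly 24 × 20 mm footprint and 8 mm tall (dimensions read to the nearest mm from the axis ticks). For the g-code, the solid's height is divided into equal slices at the stated Δz and each level perimeter traced with G1 moves after a G0 lift.

; perimeter-only toolpath
G21 ; units = mm
G90 ; absolute positioning
G28 ; home
; layer 1
G0 Z1.000
G0 X0.000 Y0.000
G1 X24.000 Y0.000
G1 X24.000 Y20.000
G1 X0.000 Y20.000
G1 X0.000 Y0.000
; layer 2
G0 Z2.000
G0 X0.000 Y0.000
G1 X24.000 Y0.000
G1 X24.000 Y20.000
G1 X0.000 Y20.000
G1 X0.000 Y0.000
; layer 3
G0 Z3.000
G0 X0.000 Y0.000
G1 X24.000 Y0.000
G1 X24.000 Y20.000
G1 X0.000 Y20.000
G1 X0.000 Y0.000
; layer 4
G0 Z4.000
G0 X0.000 Y0.000
G1 X24.000 Y0.000
G1 X24.000 Y20.000
G1 X0.000 Y20.000
G1 X0.000 Y0.000
; layer 5
G0 Z5.000
G0 X0.000 Y0.000
G1 X24.000 Y0.000
G1 X24.000 Y20.000
G1 X0.000 Y20.000
G1 X0.000 Y0.000
; layer 6
G0 Z6.000
G0 X0.000 Y0.000
G1 X24.000 Y0.000
G1 X24.000 Y20.000
G1 X0.000 Y20.000
G1 X0.000 Y0.000
; layer 7
G0 Z7.000
G0 X0.000 Y0.000
G1 X24.000 Y0.000
G1 X24.000 Y20.000
G1 X0.000 Y20.000
G1 X0.000 Y0.000
; layer 8
G0 Z8.000
G0 X0.000 Y0.000
G1 X24.000 Y0.000
G1 X24.000 Y20.000
G1 X0.000 Y20.000
G1 X0.000 Y0.000
M2 ; end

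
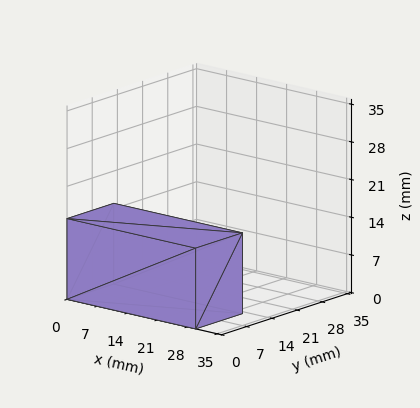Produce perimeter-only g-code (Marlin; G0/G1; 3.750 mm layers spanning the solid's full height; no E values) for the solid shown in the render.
Reading the render: the shape is a rectangular box, roughly 30 × 13 mm footprint and 15 mm tall (dimensions read to the nearest mm from the axis ticks). For the g-code, the solid's height is divided into equal slices at the stated Δz and each level perimeter traced with G1 moves after a G0 lift.

; perimeter-only toolpath
G21 ; units = mm
G90 ; absolute positioning
G28 ; home
; layer 1
G0 Z3.750
G0 X0.000 Y0.000
G1 X30.000 Y0.000
G1 X30.000 Y13.000
G1 X0.000 Y13.000
G1 X0.000 Y0.000
; layer 2
G0 Z7.500
G0 X0.000 Y0.000
G1 X30.000 Y0.000
G1 X30.000 Y13.000
G1 X0.000 Y13.000
G1 X0.000 Y0.000
; layer 3
G0 Z11.250
G0 X0.000 Y0.000
G1 X30.000 Y0.000
G1 X30.000 Y13.000
G1 X0.000 Y13.000
G1 X0.000 Y0.000
; layer 4
G0 Z15.000
G0 X0.000 Y0.000
G1 X30.000 Y0.000
G1 X30.000 Y13.000
G1 X0.000 Y13.000
G1 X0.000 Y0.000
M2 ; end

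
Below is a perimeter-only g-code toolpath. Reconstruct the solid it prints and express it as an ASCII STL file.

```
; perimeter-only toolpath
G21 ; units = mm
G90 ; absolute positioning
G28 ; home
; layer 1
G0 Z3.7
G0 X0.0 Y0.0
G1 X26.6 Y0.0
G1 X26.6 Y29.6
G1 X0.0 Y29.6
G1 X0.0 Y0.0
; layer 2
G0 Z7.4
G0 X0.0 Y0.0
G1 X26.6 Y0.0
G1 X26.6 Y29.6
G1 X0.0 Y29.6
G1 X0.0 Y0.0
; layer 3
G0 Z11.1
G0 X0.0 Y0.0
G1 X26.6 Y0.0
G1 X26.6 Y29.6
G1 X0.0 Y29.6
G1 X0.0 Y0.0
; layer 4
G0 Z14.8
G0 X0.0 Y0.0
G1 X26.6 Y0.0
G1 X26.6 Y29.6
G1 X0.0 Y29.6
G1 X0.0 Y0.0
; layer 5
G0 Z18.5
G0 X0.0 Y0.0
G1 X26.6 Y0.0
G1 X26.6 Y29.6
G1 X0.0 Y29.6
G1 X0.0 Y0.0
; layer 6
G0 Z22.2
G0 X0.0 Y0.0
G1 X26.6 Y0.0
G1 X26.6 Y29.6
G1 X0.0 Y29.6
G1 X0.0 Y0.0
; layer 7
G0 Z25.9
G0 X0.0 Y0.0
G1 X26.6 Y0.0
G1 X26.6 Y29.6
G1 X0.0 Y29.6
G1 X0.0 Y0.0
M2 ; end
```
solid part
  facet normal 0.0000 0.0000 -1.0000
    outer loop
      vertex 26.6 29.6 0.0
      vertex 26.6 0.0 0.0
      vertex 0.0 0.0 0.0
    endloop
  endfacet
  facet normal 0.0000 0.0000 -1.0000
    outer loop
      vertex 0.0 29.6 0.0
      vertex 26.6 29.6 0.0
      vertex 0.0 0.0 0.0
    endloop
  endfacet
  facet normal 0.0000 0.0000 1.0000
    outer loop
      vertex 0.0 0.0 25.9
      vertex 26.6 0.0 25.9
      vertex 26.6 29.6 25.9
    endloop
  endfacet
  facet normal 0.0000 0.0000 1.0000
    outer loop
      vertex 0.0 0.0 25.9
      vertex 26.6 29.6 25.9
      vertex 0.0 29.6 25.9
    endloop
  endfacet
  facet normal 0.0000 -1.0000 0.0000
    outer loop
      vertex 0.0 0.0 0.0
      vertex 26.6 0.0 0.0
      vertex 26.6 0.0 25.9
    endloop
  endfacet
  facet normal 0.0000 -1.0000 0.0000
    outer loop
      vertex 0.0 0.0 0.0
      vertex 26.6 0.0 25.9
      vertex 0.0 0.0 25.9
    endloop
  endfacet
  facet normal 0.0000 1.0000 0.0000
    outer loop
      vertex 26.6 29.6 25.9
      vertex 26.6 29.6 0.0
      vertex 0.0 29.6 0.0
    endloop
  endfacet
  facet normal 0.0000 1.0000 0.0000
    outer loop
      vertex 0.0 29.6 25.9
      vertex 26.6 29.6 25.9
      vertex 0.0 29.6 0.0
    endloop
  endfacet
  facet normal -1.0000 0.0000 0.0000
    outer loop
      vertex 0.0 29.6 25.9
      vertex 0.0 29.6 0.0
      vertex 0.0 0.0 0.0
    endloop
  endfacet
  facet normal -1.0000 0.0000 0.0000
    outer loop
      vertex 0.0 0.0 25.9
      vertex 0.0 29.6 25.9
      vertex 0.0 0.0 0.0
    endloop
  endfacet
  facet normal 1.0000 0.0000 0.0000
    outer loop
      vertex 26.6 0.0 0.0
      vertex 26.6 29.6 0.0
      vertex 26.6 29.6 25.9
    endloop
  endfacet
  facet normal 1.0000 0.0000 0.0000
    outer loop
      vertex 26.6 0.0 0.0
      vertex 26.6 29.6 25.9
      vertex 26.6 0.0 25.9
    endloop
  endfacet
endsolid part

The G0 Z moves step by Δz≈3.7 mm. Every layer's G1 loop is the same polygon, so the solid is a straight extrusion of it from z=0 to z≈25.9. Closing with flat bottom and top caps and triangulating gives 12 facets — a rectangular box, roughly 26.6 × 29.6 mm footprint and 25.9 mm tall.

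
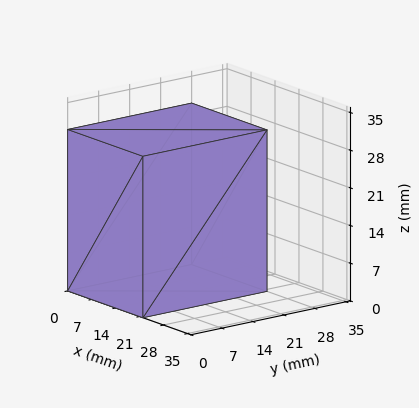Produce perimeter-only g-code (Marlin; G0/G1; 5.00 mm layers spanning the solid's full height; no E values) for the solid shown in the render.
Reading the render: the shape is a rectangular box, roughly 22 × 28 mm footprint and 30 mm tall (dimensions read to the nearest mm from the axis ticks). For the g-code, the solid's height is divided into equal slices at the stated Δz and each level perimeter traced with G1 moves after a G0 lift.

; perimeter-only toolpath
G21 ; units = mm
G90 ; absolute positioning
G28 ; home
; layer 1
G0 Z5.00
G0 X0.00 Y0.00
G1 X22.00 Y0.00
G1 X22.00 Y28.00
G1 X0.00 Y28.00
G1 X0.00 Y0.00
; layer 2
G0 Z10.00
G0 X0.00 Y0.00
G1 X22.00 Y0.00
G1 X22.00 Y28.00
G1 X0.00 Y28.00
G1 X0.00 Y0.00
; layer 3
G0 Z15.00
G0 X0.00 Y0.00
G1 X22.00 Y0.00
G1 X22.00 Y28.00
G1 X0.00 Y28.00
G1 X0.00 Y0.00
; layer 4
G0 Z20.00
G0 X0.00 Y0.00
G1 X22.00 Y0.00
G1 X22.00 Y28.00
G1 X0.00 Y28.00
G1 X0.00 Y0.00
; layer 5
G0 Z25.00
G0 X0.00 Y0.00
G1 X22.00 Y0.00
G1 X22.00 Y28.00
G1 X0.00 Y28.00
G1 X0.00 Y0.00
; layer 6
G0 Z30.00
G0 X0.00 Y0.00
G1 X22.00 Y0.00
G1 X22.00 Y28.00
G1 X0.00 Y28.00
G1 X0.00 Y0.00
M2 ; end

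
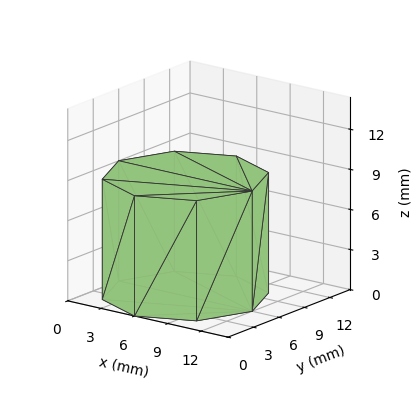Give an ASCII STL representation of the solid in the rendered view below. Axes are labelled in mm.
Reading the render: the shape is a regular 8-sided prism (a cylinder approximated with 8 flat sides), circumscribed radius ≈ 6 mm, height ≈ 9 mm (dimensions read to the nearest mm from the axis ticks). For the STL, each face is triangulated and given an outward normal.

solid part
  facet normal 0.0000 0.0000 -1.0000
    outer loop
      vertex 6.00 12.00 0.00
      vertex 10.24 10.24 0.00
      vertex 12.00 6.00 0.00
    endloop
  endfacet
  facet normal 0.0000 0.0000 -1.0000
    outer loop
      vertex 1.76 10.24 0.00
      vertex 6.00 12.00 0.00
      vertex 12.00 6.00 0.00
    endloop
  endfacet
  facet normal 0.0000 0.0000 -1.0000
    outer loop
      vertex 0.00 6.00 0.00
      vertex 1.76 10.24 0.00
      vertex 12.00 6.00 0.00
    endloop
  endfacet
  facet normal 0.0000 0.0000 -1.0000
    outer loop
      vertex 1.76 1.76 0.00
      vertex 0.00 6.00 0.00
      vertex 12.00 6.00 0.00
    endloop
  endfacet
  facet normal 0.0000 0.0000 -1.0000
    outer loop
      vertex 6.00 0.00 0.00
      vertex 1.76 1.76 0.00
      vertex 12.00 6.00 0.00
    endloop
  endfacet
  facet normal 0.0000 0.0000 -1.0000
    outer loop
      vertex 10.24 1.76 0.00
      vertex 6.00 0.00 0.00
      vertex 12.00 6.00 0.00
    endloop
  endfacet
  facet normal 0.0000 0.0000 1.0000
    outer loop
      vertex 12.00 6.00 9.00
      vertex 10.24 10.24 9.00
      vertex 6.00 12.00 9.00
    endloop
  endfacet
  facet normal 0.0000 0.0000 1.0000
    outer loop
      vertex 12.00 6.00 9.00
      vertex 6.00 12.00 9.00
      vertex 1.76 10.24 9.00
    endloop
  endfacet
  facet normal 0.0000 0.0000 1.0000
    outer loop
      vertex 12.00 6.00 9.00
      vertex 1.76 10.24 9.00
      vertex 0.00 6.00 9.00
    endloop
  endfacet
  facet normal 0.0000 0.0000 1.0000
    outer loop
      vertex 12.00 6.00 9.00
      vertex 0.00 6.00 9.00
      vertex 1.76 1.76 9.00
    endloop
  endfacet
  facet normal 0.0000 0.0000 1.0000
    outer loop
      vertex 12.00 6.00 9.00
      vertex 1.76 1.76 9.00
      vertex 6.00 0.00 9.00
    endloop
  endfacet
  facet normal 0.0000 0.0000 1.0000
    outer loop
      vertex 12.00 6.00 9.00
      vertex 6.00 0.00 9.00
      vertex 10.24 1.76 9.00
    endloop
  endfacet
  facet normal 0.9236 0.3834 0.0000
    outer loop
      vertex 12.00 6.00 0.00
      vertex 10.24 10.24 0.00
      vertex 10.24 10.24 9.00
    endloop
  endfacet
  facet normal 0.9236 0.3834 0.0000
    outer loop
      vertex 12.00 6.00 0.00
      vertex 10.24 10.24 9.00
      vertex 12.00 6.00 9.00
    endloop
  endfacet
  facet normal 0.3834 0.9236 0.0000
    outer loop
      vertex 10.24 10.24 0.00
      vertex 6.00 12.00 0.00
      vertex 6.00 12.00 9.00
    endloop
  endfacet
  facet normal 0.3834 0.9236 0.0000
    outer loop
      vertex 10.24 10.24 0.00
      vertex 6.00 12.00 9.00
      vertex 10.24 10.24 9.00
    endloop
  endfacet
  facet normal -0.3834 0.9236 0.0000
    outer loop
      vertex 6.00 12.00 0.00
      vertex 1.76 10.24 0.00
      vertex 1.76 10.24 9.00
    endloop
  endfacet
  facet normal -0.3834 0.9236 0.0000
    outer loop
      vertex 6.00 12.00 0.00
      vertex 1.76 10.24 9.00
      vertex 6.00 12.00 9.00
    endloop
  endfacet
  facet normal -0.9236 0.3834 0.0000
    outer loop
      vertex 1.76 10.24 0.00
      vertex 0.00 6.00 0.00
      vertex 0.00 6.00 9.00
    endloop
  endfacet
  facet normal -0.9236 0.3834 0.0000
    outer loop
      vertex 1.76 10.24 0.00
      vertex 0.00 6.00 9.00
      vertex 1.76 10.24 9.00
    endloop
  endfacet
  facet normal -0.9236 -0.3834 0.0000
    outer loop
      vertex 0.00 6.00 0.00
      vertex 1.76 1.76 0.00
      vertex 1.76 1.76 9.00
    endloop
  endfacet
  facet normal -0.9236 -0.3834 0.0000
    outer loop
      vertex 0.00 6.00 0.00
      vertex 1.76 1.76 9.00
      vertex 0.00 6.00 9.00
    endloop
  endfacet
  facet normal -0.3834 -0.9236 0.0000
    outer loop
      vertex 1.76 1.76 0.00
      vertex 6.00 0.00 0.00
      vertex 6.00 0.00 9.00
    endloop
  endfacet
  facet normal -0.3834 -0.9236 0.0000
    outer loop
      vertex 1.76 1.76 0.00
      vertex 6.00 0.00 9.00
      vertex 1.76 1.76 9.00
    endloop
  endfacet
  facet normal 0.3834 -0.9236 0.0000
    outer loop
      vertex 6.00 0.00 0.00
      vertex 10.24 1.76 0.00
      vertex 10.24 1.76 9.00
    endloop
  endfacet
  facet normal 0.3834 -0.9236 0.0000
    outer loop
      vertex 6.00 0.00 0.00
      vertex 10.24 1.76 9.00
      vertex 6.00 0.00 9.00
    endloop
  endfacet
  facet normal 0.9236 -0.3834 0.0000
    outer loop
      vertex 10.24 1.76 0.00
      vertex 12.00 6.00 0.00
      vertex 12.00 6.00 9.00
    endloop
  endfacet
  facet normal 0.9236 -0.3834 0.0000
    outer loop
      vertex 10.24 1.76 0.00
      vertex 12.00 6.00 9.00
      vertex 10.24 1.76 9.00
    endloop
  endfacet
endsolid part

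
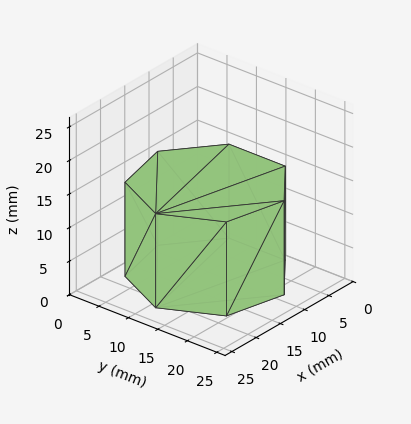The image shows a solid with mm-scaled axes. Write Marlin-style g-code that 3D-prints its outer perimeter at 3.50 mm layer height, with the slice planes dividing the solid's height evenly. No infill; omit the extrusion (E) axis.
Reading the render: the shape is a regular 7-sided prism (a cylinder approximated with 7 flat sides), circumscribed radius ≈ 11 mm, height ≈ 14 mm (dimensions read to the nearest mm from the axis ticks). For the g-code, the solid's height is divided into equal slices at the stated Δz and each level perimeter traced with G1 moves after a G0 lift.

; perimeter-only toolpath
G21 ; units = mm
G90 ; absolute positioning
G28 ; home
; layer 1
G0 Z3.50
G0 X22.00 Y11.00
G1 X17.86 Y19.60
G1 X8.55 Y21.72
G1 X1.09 Y15.77
G1 X1.09 Y6.23
G1 X8.55 Y0.28
G1 X17.86 Y2.40
G1 X22.00 Y11.00
; layer 2
G0 Z7.00
G0 X22.00 Y11.00
G1 X17.86 Y19.60
G1 X8.55 Y21.72
G1 X1.09 Y15.77
G1 X1.09 Y6.23
G1 X8.55 Y0.28
G1 X17.86 Y2.40
G1 X22.00 Y11.00
; layer 3
G0 Z10.50
G0 X22.00 Y11.00
G1 X17.86 Y19.60
G1 X8.55 Y21.72
G1 X1.09 Y15.77
G1 X1.09 Y6.23
G1 X8.55 Y0.28
G1 X17.86 Y2.40
G1 X22.00 Y11.00
; layer 4
G0 Z14.00
G0 X22.00 Y11.00
G1 X17.86 Y19.60
G1 X8.55 Y21.72
G1 X1.09 Y15.77
G1 X1.09 Y6.23
G1 X8.55 Y0.28
G1 X17.86 Y2.40
G1 X22.00 Y11.00
M2 ; end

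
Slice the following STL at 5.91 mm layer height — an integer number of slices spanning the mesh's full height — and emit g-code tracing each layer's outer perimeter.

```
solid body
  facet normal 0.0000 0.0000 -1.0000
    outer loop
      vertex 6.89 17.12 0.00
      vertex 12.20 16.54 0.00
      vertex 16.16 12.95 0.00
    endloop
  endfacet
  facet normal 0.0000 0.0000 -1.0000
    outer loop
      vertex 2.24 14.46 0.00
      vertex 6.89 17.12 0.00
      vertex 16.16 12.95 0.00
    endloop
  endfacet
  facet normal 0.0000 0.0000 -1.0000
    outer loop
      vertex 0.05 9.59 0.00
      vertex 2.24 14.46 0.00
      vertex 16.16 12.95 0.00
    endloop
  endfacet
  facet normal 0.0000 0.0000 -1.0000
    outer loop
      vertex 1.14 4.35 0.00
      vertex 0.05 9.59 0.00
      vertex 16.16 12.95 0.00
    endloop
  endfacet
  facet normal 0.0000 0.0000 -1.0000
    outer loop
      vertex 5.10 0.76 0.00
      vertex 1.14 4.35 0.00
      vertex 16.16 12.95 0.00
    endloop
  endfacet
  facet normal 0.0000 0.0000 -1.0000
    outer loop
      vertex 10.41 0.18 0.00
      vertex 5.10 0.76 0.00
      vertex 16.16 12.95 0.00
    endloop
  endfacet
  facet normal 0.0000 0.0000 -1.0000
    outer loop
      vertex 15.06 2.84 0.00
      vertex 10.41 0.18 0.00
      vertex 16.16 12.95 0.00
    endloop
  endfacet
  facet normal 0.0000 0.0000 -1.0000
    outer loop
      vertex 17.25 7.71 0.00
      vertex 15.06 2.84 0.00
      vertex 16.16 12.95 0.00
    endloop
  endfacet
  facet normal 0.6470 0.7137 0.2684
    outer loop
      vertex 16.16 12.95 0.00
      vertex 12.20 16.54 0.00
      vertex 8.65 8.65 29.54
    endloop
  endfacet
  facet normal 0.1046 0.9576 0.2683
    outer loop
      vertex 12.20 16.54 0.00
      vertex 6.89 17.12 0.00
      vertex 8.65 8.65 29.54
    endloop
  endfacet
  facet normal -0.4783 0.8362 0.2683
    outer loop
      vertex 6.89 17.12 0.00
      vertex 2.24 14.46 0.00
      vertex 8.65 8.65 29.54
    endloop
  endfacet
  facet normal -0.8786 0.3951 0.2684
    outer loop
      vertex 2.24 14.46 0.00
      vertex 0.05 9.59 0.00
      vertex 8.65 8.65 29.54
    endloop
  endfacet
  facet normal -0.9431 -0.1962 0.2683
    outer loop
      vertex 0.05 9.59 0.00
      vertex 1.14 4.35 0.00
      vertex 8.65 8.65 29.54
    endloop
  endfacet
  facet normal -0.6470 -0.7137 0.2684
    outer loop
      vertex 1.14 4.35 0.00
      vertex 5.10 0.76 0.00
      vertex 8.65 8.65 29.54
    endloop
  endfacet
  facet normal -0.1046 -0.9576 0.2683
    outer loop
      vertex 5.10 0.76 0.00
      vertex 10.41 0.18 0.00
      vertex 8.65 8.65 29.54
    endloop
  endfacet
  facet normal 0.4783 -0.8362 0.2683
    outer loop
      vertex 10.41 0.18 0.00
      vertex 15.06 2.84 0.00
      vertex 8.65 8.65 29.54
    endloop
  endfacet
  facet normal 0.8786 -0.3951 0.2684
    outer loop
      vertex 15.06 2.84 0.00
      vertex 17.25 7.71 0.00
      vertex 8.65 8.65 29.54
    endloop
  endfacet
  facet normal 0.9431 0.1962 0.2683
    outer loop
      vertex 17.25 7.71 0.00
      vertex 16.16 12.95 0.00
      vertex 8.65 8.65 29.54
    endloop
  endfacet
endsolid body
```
; perimeter-only toolpath
G21 ; units = mm
G90 ; absolute positioning
G28 ; home
; layer 1
G0 Z5.91
G0 X14.66 Y12.09
G1 X11.49 Y14.96
G1 X7.24 Y15.43
G1 X3.52 Y13.30
G1 X1.77 Y9.40
G1 X2.64 Y5.21
G1 X5.81 Y2.34
G1 X10.06 Y1.87
G1 X13.78 Y4.00
G1 X15.53 Y7.90
G1 X14.66 Y12.09
; layer 2
G0 Z11.82
G0 X13.16 Y11.23
G1 X10.78 Y13.38
G1 X7.59 Y13.73
G1 X4.80 Y12.14
G1 X3.49 Y9.21
G1 X4.14 Y6.07
G1 X6.52 Y3.92
G1 X9.71 Y3.57
G1 X12.50 Y5.16
G1 X13.81 Y8.09
G1 X13.16 Y11.23
; layer 3
G0 Z17.72
G0 X11.65 Y10.37
G1 X10.07 Y11.81
G1 X7.95 Y12.04
G1 X6.09 Y10.97
G1 X5.21 Y9.03
G1 X5.65 Y6.93
G1 X7.23 Y5.49
G1 X9.35 Y5.26
G1 X11.21 Y6.33
G1 X12.09 Y8.27
G1 X11.65 Y10.37
; layer 4
G0 Z23.63
G0 X10.15 Y9.51
G1 X9.36 Y10.23
G1 X8.30 Y10.34
G1 X7.37 Y9.81
G1 X6.93 Y8.84
G1 X7.15 Y7.79
G1 X7.94 Y7.07
G1 X9.00 Y6.96
G1 X9.93 Y7.49
G1 X10.37 Y8.46
G1 X10.15 Y9.51
M2 ; end

The solid is a regular 10-sided pyramid, base circumscribed radius ≈ 8.65 mm, apex at z ≈ 29.5 mm. Slicing at Δz = 5.91 mm — 5 equal slices spanning the solid's height, so layer i sits at z = i·h/5 — gives 4 non-empty perimeters. Each is a 10-segment closed polygon; G0 lifts to the layer z and rapids to the start vertex, then G1 traces the edges. The cross-section shrinks linearly with z (the slice at the apex is degenerate and omitted).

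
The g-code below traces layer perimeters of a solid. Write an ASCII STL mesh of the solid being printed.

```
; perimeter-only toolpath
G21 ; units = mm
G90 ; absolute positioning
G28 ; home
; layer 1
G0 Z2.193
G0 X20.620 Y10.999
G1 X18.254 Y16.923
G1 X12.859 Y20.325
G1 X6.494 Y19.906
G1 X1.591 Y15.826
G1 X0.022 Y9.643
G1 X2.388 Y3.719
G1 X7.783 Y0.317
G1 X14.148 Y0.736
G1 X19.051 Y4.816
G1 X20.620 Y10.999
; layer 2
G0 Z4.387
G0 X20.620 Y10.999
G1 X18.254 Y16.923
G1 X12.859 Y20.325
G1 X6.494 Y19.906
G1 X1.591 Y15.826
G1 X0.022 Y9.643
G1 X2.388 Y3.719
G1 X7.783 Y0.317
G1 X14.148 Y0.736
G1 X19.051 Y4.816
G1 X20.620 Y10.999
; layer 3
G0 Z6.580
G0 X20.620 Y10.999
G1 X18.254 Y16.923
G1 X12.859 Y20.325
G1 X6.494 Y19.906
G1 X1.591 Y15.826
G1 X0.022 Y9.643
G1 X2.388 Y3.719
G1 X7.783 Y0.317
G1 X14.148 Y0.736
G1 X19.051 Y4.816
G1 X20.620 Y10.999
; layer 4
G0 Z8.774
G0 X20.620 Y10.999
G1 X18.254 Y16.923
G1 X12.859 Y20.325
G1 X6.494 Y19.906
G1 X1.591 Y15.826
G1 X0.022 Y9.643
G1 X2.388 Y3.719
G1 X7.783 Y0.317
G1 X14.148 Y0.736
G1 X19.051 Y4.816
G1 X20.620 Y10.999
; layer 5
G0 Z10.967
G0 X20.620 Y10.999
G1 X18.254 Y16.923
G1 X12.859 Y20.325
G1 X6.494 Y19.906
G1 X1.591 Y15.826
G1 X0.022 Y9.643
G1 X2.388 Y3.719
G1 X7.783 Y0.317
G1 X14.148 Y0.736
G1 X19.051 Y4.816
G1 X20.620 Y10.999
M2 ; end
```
solid part
  facet normal 0.0000 0.0000 -1.0000
    outer loop
      vertex 12.859 20.325 0.000
      vertex 18.254 16.923 0.000
      vertex 20.620 10.999 0.000
    endloop
  endfacet
  facet normal 0.0000 0.0000 -1.0000
    outer loop
      vertex 6.494 19.906 0.000
      vertex 12.859 20.325 0.000
      vertex 20.620 10.999 0.000
    endloop
  endfacet
  facet normal 0.0000 0.0000 -1.0000
    outer loop
      vertex 1.591 15.826 0.000
      vertex 6.494 19.906 0.000
      vertex 20.620 10.999 0.000
    endloop
  endfacet
  facet normal 0.0000 0.0000 -1.0000
    outer loop
      vertex 0.022 9.643 0.000
      vertex 1.591 15.826 0.000
      vertex 20.620 10.999 0.000
    endloop
  endfacet
  facet normal 0.0000 0.0000 -1.0000
    outer loop
      vertex 2.388 3.719 0.000
      vertex 0.022 9.643 0.000
      vertex 20.620 10.999 0.000
    endloop
  endfacet
  facet normal 0.0000 0.0000 -1.0000
    outer loop
      vertex 7.783 0.317 0.000
      vertex 2.388 3.719 0.000
      vertex 20.620 10.999 0.000
    endloop
  endfacet
  facet normal 0.0000 0.0000 -1.0000
    outer loop
      vertex 14.148 0.736 0.000
      vertex 7.783 0.317 0.000
      vertex 20.620 10.999 0.000
    endloop
  endfacet
  facet normal 0.0000 0.0000 -1.0000
    outer loop
      vertex 19.051 4.816 0.000
      vertex 14.148 0.736 0.000
      vertex 20.620 10.999 0.000
    endloop
  endfacet
  facet normal 0.0000 0.0000 1.0000
    outer loop
      vertex 20.620 10.999 10.967
      vertex 18.254 16.923 10.967
      vertex 12.859 20.325 10.967
    endloop
  endfacet
  facet normal 0.0000 0.0000 1.0000
    outer loop
      vertex 20.620 10.999 10.967
      vertex 12.859 20.325 10.967
      vertex 6.494 19.906 10.967
    endloop
  endfacet
  facet normal 0.0000 0.0000 1.0000
    outer loop
      vertex 20.620 10.999 10.967
      vertex 6.494 19.906 10.967
      vertex 1.591 15.826 10.967
    endloop
  endfacet
  facet normal 0.0000 0.0000 1.0000
    outer loop
      vertex 20.620 10.999 10.967
      vertex 1.591 15.826 10.967
      vertex 0.022 9.643 10.967
    endloop
  endfacet
  facet normal 0.0000 0.0000 1.0000
    outer loop
      vertex 20.620 10.999 10.967
      vertex 0.022 9.643 10.967
      vertex 2.388 3.719 10.967
    endloop
  endfacet
  facet normal 0.0000 0.0000 1.0000
    outer loop
      vertex 20.620 10.999 10.967
      vertex 2.388 3.719 10.967
      vertex 7.783 0.317 10.967
    endloop
  endfacet
  facet normal 0.0000 0.0000 1.0000
    outer loop
      vertex 20.620 10.999 10.967
      vertex 7.783 0.317 10.967
      vertex 14.148 0.736 10.967
    endloop
  endfacet
  facet normal 0.0000 0.0000 1.0000
    outer loop
      vertex 20.620 10.999 10.967
      vertex 14.148 0.736 10.967
      vertex 19.051 4.816 10.967
    endloop
  endfacet
  facet normal 0.9287 0.3709 0.0000
    outer loop
      vertex 20.620 10.999 0.000
      vertex 18.254 16.923 0.000
      vertex 18.254 16.923 10.967
    endloop
  endfacet
  facet normal 0.9287 0.3709 0.0000
    outer loop
      vertex 20.620 10.999 0.000
      vertex 18.254 16.923 10.967
      vertex 20.620 10.999 10.967
    endloop
  endfacet
  facet normal 0.5334 0.8459 0.0000
    outer loop
      vertex 18.254 16.923 0.000
      vertex 12.859 20.325 0.000
      vertex 12.859 20.325 10.967
    endloop
  endfacet
  facet normal 0.5334 0.8459 0.0000
    outer loop
      vertex 18.254 16.923 0.000
      vertex 12.859 20.325 10.967
      vertex 18.254 16.923 10.967
    endloop
  endfacet
  facet normal -0.0657 0.9978 0.0000
    outer loop
      vertex 12.859 20.325 0.000
      vertex 6.494 19.906 0.000
      vertex 6.494 19.906 10.967
    endloop
  endfacet
  facet normal -0.0657 0.9978 0.0000
    outer loop
      vertex 12.859 20.325 0.000
      vertex 6.494 19.906 10.967
      vertex 12.859 20.325 10.967
    endloop
  endfacet
  facet normal -0.6396 0.7687 0.0000
    outer loop
      vertex 6.494 19.906 0.000
      vertex 1.591 15.826 0.000
      vertex 1.591 15.826 10.967
    endloop
  endfacet
  facet normal -0.6396 0.7687 0.0000
    outer loop
      vertex 6.494 19.906 0.000
      vertex 1.591 15.826 10.967
      vertex 6.494 19.906 10.967
    endloop
  endfacet
  facet normal -0.9693 0.2460 0.0000
    outer loop
      vertex 1.591 15.826 0.000
      vertex 0.022 9.643 0.000
      vertex 0.022 9.643 10.967
    endloop
  endfacet
  facet normal -0.9693 0.2460 0.0000
    outer loop
      vertex 1.591 15.826 0.000
      vertex 0.022 9.643 10.967
      vertex 1.591 15.826 10.967
    endloop
  endfacet
  facet normal -0.9287 -0.3709 0.0000
    outer loop
      vertex 0.022 9.643 0.000
      vertex 2.388 3.719 0.000
      vertex 2.388 3.719 10.967
    endloop
  endfacet
  facet normal -0.9287 -0.3709 0.0000
    outer loop
      vertex 0.022 9.643 0.000
      vertex 2.388 3.719 10.967
      vertex 0.022 9.643 10.967
    endloop
  endfacet
  facet normal -0.5334 -0.8459 0.0000
    outer loop
      vertex 2.388 3.719 0.000
      vertex 7.783 0.317 0.000
      vertex 7.783 0.317 10.967
    endloop
  endfacet
  facet normal -0.5334 -0.8459 0.0000
    outer loop
      vertex 2.388 3.719 0.000
      vertex 7.783 0.317 10.967
      vertex 2.388 3.719 10.967
    endloop
  endfacet
  facet normal 0.0657 -0.9978 0.0000
    outer loop
      vertex 7.783 0.317 0.000
      vertex 14.148 0.736 0.000
      vertex 14.148 0.736 10.967
    endloop
  endfacet
  facet normal 0.0657 -0.9978 0.0000
    outer loop
      vertex 7.783 0.317 0.000
      vertex 14.148 0.736 10.967
      vertex 7.783 0.317 10.967
    endloop
  endfacet
  facet normal 0.6396 -0.7687 0.0000
    outer loop
      vertex 14.148 0.736 0.000
      vertex 19.051 4.816 0.000
      vertex 19.051 4.816 10.967
    endloop
  endfacet
  facet normal 0.6396 -0.7687 0.0000
    outer loop
      vertex 14.148 0.736 0.000
      vertex 19.051 4.816 10.967
      vertex 14.148 0.736 10.967
    endloop
  endfacet
  facet normal 0.9693 -0.2460 0.0000
    outer loop
      vertex 19.051 4.816 0.000
      vertex 20.620 10.999 0.000
      vertex 20.620 10.999 10.967
    endloop
  endfacet
  facet normal 0.9693 -0.2460 0.0000
    outer loop
      vertex 19.051 4.816 0.000
      vertex 20.620 10.999 10.967
      vertex 19.051 4.816 10.967
    endloop
  endfacet
endsolid part

The G0 Z moves step by Δz≈2.193 mm. Every layer's G1 loop is the same polygon, so the solid is a straight extrusion of it from z=0 to z≈11. Closing with flat bottom and top caps and triangulating gives 36 facets — a regular 10-sided prism (a cylinder approximated with 10 flat sides), circumscribed radius ≈ 10.3 mm, height ≈ 11 mm.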